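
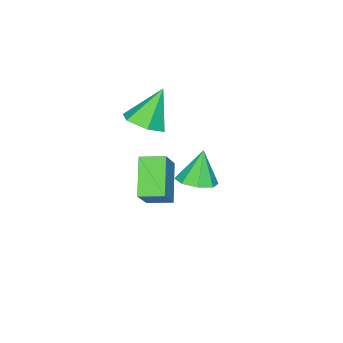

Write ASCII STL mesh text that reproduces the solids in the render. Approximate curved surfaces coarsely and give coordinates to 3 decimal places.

solid 
facet normal 0.323 0.001 -0.947
outer loop
vertex -0.314 3.328 0.511
vertex -1.171 3.491 0.219
vertex -0.456 4.016 0.463
endloop
endfacet
facet normal 0.678 0.190 0.710
outer loop
vertex -0.314 3.328 0.511
vertex -0.456 4.016 0.463
vertex -1.709 3.489 1.801
endloop
endfacet
facet normal 0.322 0.002 -0.947
outer loop
vertex -0.456 4.016 0.463
vertex -1.171 3.491 0.219
vertex -1.017 4.396 0.273
endloop
endfacet
facet normal 0.310 0.750 0.585
outer loop
vertex -0.456 4.016 0.463
vertex -1.017 4.396 0.273
vertex -1.709 3.489 1.801
endloop
endfacet
facet normal 0.322 0.002 -0.947
outer loop
vertex -1.017 4.396 0.273
vertex -1.171 3.491 0.219
vertex -1.669 4.246 0.051
endloop
endfacet
facet normal -0.326 0.870 0.369
outer loop
vertex -1.017 4.396 0.273
vertex -1.669 4.246 0.051
vertex -1.709 3.489 1.801
endloop
endfacet
facet normal 0.321 0.001 -0.947
outer loop
vertex -1.669 4.246 0.051
vertex -1.171 3.491 0.219
vertex -2.029 3.654 -0.072
endloop
endfacet
facet normal -0.856 0.481 0.189
outer loop
vertex -1.669 4.246 0.051
vertex -2.029 3.654 -0.072
vertex -1.709 3.489 1.801
endloop
endfacet
facet normal 0.321 0.000 -0.947
outer loop
vertex -2.029 3.654 -0.072
vertex -1.171 3.491 0.219
vertex -1.887 2.966 -0.024
endloop
endfacet
facet normal -0.970 -0.190 0.149
outer loop
vertex -2.029 3.654 -0.072
vertex -1.887 2.966 -0.024
vertex -1.709 3.489 1.801
endloop
endfacet
facet normal 0.321 0.000 -0.947
outer loop
vertex -1.887 2.966 -0.024
vertex -1.171 3.491 0.219
vertex -1.326 2.585 0.166
endloop
endfacet
facet normal -0.602 -0.750 0.274
outer loop
vertex -1.887 2.966 -0.024
vertex -1.326 2.585 0.166
vertex -1.709 3.489 1.801
endloop
endfacet
facet normal 0.322 0.000 -0.947
outer loop
vertex -1.326 2.585 0.166
vertex -1.171 3.491 0.219
vertex -0.674 2.735 0.388
endloop
endfacet
facet normal 0.034 -0.871 0.490
outer loop
vertex -1.326 2.585 0.166
vertex -0.674 2.735 0.388
vertex -1.709 3.489 1.801
endloop
endfacet
facet normal 0.323 0.000 -0.947
outer loop
vertex -0.674 2.735 0.388
vertex -1.171 3.491 0.219
vertex -0.314 3.328 0.511
endloop
endfacet
facet normal 0.564 -0.482 0.670
outer loop
vertex -0.674 2.735 0.388
vertex -0.314 3.328 0.511
vertex -1.709 3.489 1.801
endloop
endfacet
facet normal -0.625 -0.381 0.681
outer loop
vertex -3.653 -1.064 -1.475
vertex -4.15 0.039 -1.314
vertex -4.885 -1.426 -2.807
endloop
endfacet
facet normal 0.408 -0.904 -0.132
outer loop
vertex -3.53 -0.599 -4.286
vertex -3.653 -1.064 -1.475
vertex -4.885 -1.426 -2.807
endloop
endfacet
facet normal -0.625 -0.381 0.681
outer loop
vertex -4.885 -1.426 -2.807
vertex -4.15 0.039 -1.314
vertex -5.382 -0.323 -2.646
endloop
endfacet
facet normal -0.666 -0.195 -0.720
outer loop
vertex -5.382 -0.323 -2.646
vertex -3.53 -0.599 -4.286
vertex -4.885 -1.426 -2.807
endloop
endfacet
facet normal 0.666 0.195 0.720
outer loop
vertex -3.653 -1.064 -1.475
vertex -2.795 0.866 -2.793
vertex -4.15 0.039 -1.314
endloop
endfacet
facet normal 0.408 -0.904 -0.132
outer loop
vertex -2.298 -0.237 -2.954
vertex -3.653 -1.064 -1.475
vertex -3.53 -0.599 -4.286
endloop
endfacet
facet normal 0.666 0.195 0.720
outer loop
vertex -2.298 -0.237 -2.954
vertex -2.795 0.866 -2.793
vertex -3.653 -1.064 -1.475
endloop
endfacet
facet normal -0.408 0.904 0.132
outer loop
vertex -4.15 0.039 -1.314
vertex -2.795 0.866 -2.793
vertex -5.382 -0.323 -2.646
endloop
endfacet
facet normal -0.666 -0.195 -0.720
outer loop
vertex -4.027 0.504 -4.125
vertex -3.53 -0.599 -4.286
vertex -5.382 -0.323 -2.646
endloop
endfacet
facet normal -0.408 0.904 0.132
outer loop
vertex -5.382 -0.323 -2.646
vertex -2.795 0.866 -2.793
vertex -4.027 0.504 -4.125
endloop
endfacet
facet normal 0.625 0.381 -0.681
outer loop
vertex -4.027 0.504 -4.125
vertex -2.298 -0.237 -2.954
vertex -3.53 -0.599 -4.286
endloop
endfacet
facet normal 0.625 0.381 -0.681
outer loop
vertex -2.795 0.866 -2.793
vertex -2.298 -0.237 -2.954
vertex -4.027 0.504 -4.125
endloop
endfacet
facet normal 0.471 -0.179 -0.864
outer loop
vertex -2.509 -0.893 1.599
vertex -3.354 -0.586 1.075
vertex -2.62 0.106 1.331
endloop
endfacet
facet normal 0.616 0.267 0.741
outer loop
vertex -2.509 -0.893 1.599
vertex -2.62 0.106 1.331
vertex -4.326 -0.214 2.865
endloop
endfacet
facet normal 0.470 -0.179 -0.864
outer loop
vertex -2.62 0.106 1.331
vertex -3.354 -0.586 1.075
vertex -3.465 0.413 0.808
endloop
endfacet
facet normal 0.129 0.932 0.338
outer loop
vertex -2.62 0.106 1.331
vertex -3.465 0.413 0.808
vertex -4.326 -0.214 2.865
endloop
endfacet
facet normal 0.470 -0.179 -0.864
outer loop
vertex -3.465 0.413 0.808
vertex -3.354 -0.586 1.075
vertex -4.198 -0.278 0.552
endloop
endfacet
facet normal -0.674 0.736 -0.058
outer loop
vertex -3.465 0.413 0.808
vertex -4.198 -0.278 0.552
vertex -4.326 -0.214 2.865
endloop
endfacet
facet normal 0.470 -0.180 -0.864
outer loop
vertex -4.198 -0.278 0.552
vertex -3.354 -0.586 1.075
vertex -4.087 -1.277 0.82
endloop
endfacet
facet normal -0.991 -0.124 -0.051
outer loop
vertex -4.198 -0.278 0.552
vertex -4.087 -1.277 0.82
vertex -4.326 -0.214 2.865
endloop
endfacet
facet normal 0.470 -0.180 -0.864
outer loop
vertex -4.087 -1.277 0.82
vertex -3.354 -0.586 1.075
vertex -3.243 -1.585 1.343
endloop
endfacet
facet normal -0.505 -0.789 0.351
outer loop
vertex -4.087 -1.277 0.82
vertex -3.243 -1.585 1.343
vertex -4.326 -0.214 2.865
endloop
endfacet
facet normal 0.471 -0.179 -0.864
outer loop
vertex -3.243 -1.585 1.343
vertex -3.354 -0.586 1.075
vertex -2.509 -0.893 1.599
endloop
endfacet
facet normal 0.299 -0.593 0.747
outer loop
vertex -3.243 -1.585 1.343
vertex -2.509 -0.893 1.599
vertex -4.326 -0.214 2.865
endloop
endfacet

endsolid


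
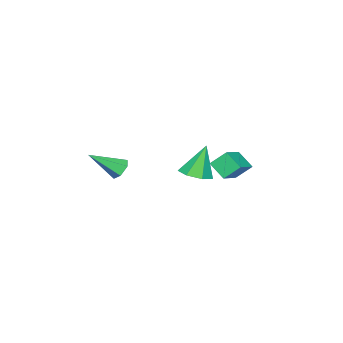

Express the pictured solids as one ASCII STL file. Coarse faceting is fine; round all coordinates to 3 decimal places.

solid 
facet normal -0.558 0.599 -0.575
outer loop
vertex 3.275 0.201 0.242
vertex 2.789 -0.153 0.345
vertex 2.91 0.316 0.716
endloop
endfacet
facet normal 0.711 0.573 0.408
outer loop
vertex 3.275 0.201 0.242
vertex 2.91 0.316 0.716
vertex 3.771 -1.207 1.355
endloop
endfacet
facet normal -0.559 0.598 -0.574
outer loop
vertex 2.91 0.316 0.716
vertex 2.789 -0.153 0.345
vertex 2.424 -0.038 0.82
endloop
endfacet
facet normal -0.060 0.357 0.932
outer loop
vertex 2.91 0.316 0.716
vertex 2.424 -0.038 0.82
vertex 3.771 -1.207 1.355
endloop
endfacet
facet normal -0.557 0.600 -0.574
outer loop
vertex 2.424 -0.038 0.82
vertex 2.789 -0.153 0.345
vertex 2.303 -0.506 0.448
endloop
endfacet
facet normal -0.612 -0.389 0.689
outer loop
vertex 2.424 -0.038 0.82
vertex 2.303 -0.506 0.448
vertex 3.771 -1.207 1.355
endloop
endfacet
facet normal -0.557 0.600 -0.574
outer loop
vertex 2.303 -0.506 0.448
vertex 2.789 -0.153 0.345
vertex 2.668 -0.621 -0.027
endloop
endfacet
facet normal -0.390 -0.917 -0.078
outer loop
vertex 2.303 -0.506 0.448
vertex 2.668 -0.621 -0.027
vertex 3.771 -1.207 1.355
endloop
endfacet
facet normal -0.558 0.600 -0.573
outer loop
vertex 2.668 -0.621 -0.027
vertex 2.789 -0.153 0.345
vertex 3.154 -0.267 -0.13
endloop
endfacet
facet normal 0.383 -0.701 -0.602
outer loop
vertex 2.668 -0.621 -0.027
vertex 3.154 -0.267 -0.13
vertex 3.771 -1.207 1.355
endloop
endfacet
facet normal -0.558 0.600 -0.573
outer loop
vertex 3.154 -0.267 -0.13
vertex 2.789 -0.153 0.345
vertex 3.275 0.201 0.242
endloop
endfacet
facet normal 0.932 0.044 -0.359
outer loop
vertex 3.154 -0.267 -0.13
vertex 3.275 0.201 0.242
vertex 3.771 -1.207 1.355
endloop
endfacet
facet normal -0.388 0.609 0.692
outer loop
vertex -2.511 2.02 -0.043
vertex -2.372 2.892 -0.732
vertex -3.908 1.786 -0.621
endloop
endfacet
facet normal -0.124 -0.778 0.616
outer loop
vertex -3.488 1.128 -1.368
vertex -2.511 2.02 -0.043
vertex -3.908 1.786 -0.621
endloop
endfacet
facet normal -0.388 0.609 0.692
outer loop
vertex -3.908 1.786 -0.621
vertex -2.372 2.892 -0.732
vertex -3.769 2.658 -1.31
endloop
endfacet
facet normal -0.913 -0.153 -0.378
outer loop
vertex -3.769 2.658 -1.31
vertex -3.488 1.128 -1.368
vertex -3.908 1.786 -0.621
endloop
endfacet
facet normal 0.913 0.153 0.378
outer loop
vertex -2.511 2.02 -0.043
vertex -1.952 2.234 -1.479
vertex -2.372 2.892 -0.732
endloop
endfacet
facet normal -0.124 -0.778 0.616
outer loop
vertex -2.091 1.362 -0.79
vertex -2.511 2.02 -0.043
vertex -3.488 1.128 -1.368
endloop
endfacet
facet normal 0.913 0.153 0.378
outer loop
vertex -2.091 1.362 -0.79
vertex -1.952 2.234 -1.479
vertex -2.511 2.02 -0.043
endloop
endfacet
facet normal 0.124 0.778 -0.616
outer loop
vertex -2.372 2.892 -0.732
vertex -1.952 2.234 -1.479
vertex -3.769 2.658 -1.31
endloop
endfacet
facet normal -0.913 -0.153 -0.378
outer loop
vertex -3.349 2.0 -2.057
vertex -3.488 1.128 -1.368
vertex -3.769 2.658 -1.31
endloop
endfacet
facet normal 0.124 0.778 -0.616
outer loop
vertex -3.769 2.658 -1.31
vertex -1.952 2.234 -1.479
vertex -3.349 2.0 -2.057
endloop
endfacet
facet normal 0.388 -0.609 -0.692
outer loop
vertex -3.349 2.0 -2.057
vertex -2.091 1.362 -0.79
vertex -3.488 1.128 -1.368
endloop
endfacet
facet normal 0.388 -0.609 -0.692
outer loop
vertex -1.952 2.234 -1.479
vertex -2.091 1.362 -0.79
vertex -3.349 2.0 -2.057
endloop
endfacet
facet normal 0.308 -0.120 -0.944
outer loop
vertex 0.999 2.18 -0.093
vertex 0.191 2.134 -0.351
vertex 0.685 2.822 -0.277
endloop
endfacet
facet normal 0.658 0.487 0.575
outer loop
vertex 0.999 2.18 -0.093
vertex 0.685 2.822 -0.277
vertex -0.351 2.346 1.311
endloop
endfacet
facet normal 0.308 -0.120 -0.944
outer loop
vertex 0.685 2.822 -0.277
vertex 0.191 2.134 -0.351
vertex -0.002 2.945 -0.517
endloop
endfacet
facet normal 0.057 0.945 0.321
outer loop
vertex 0.685 2.822 -0.277
vertex -0.002 2.945 -0.517
vertex -0.351 2.346 1.311
endloop
endfacet
facet normal 0.307 -0.120 -0.944
outer loop
vertex -0.002 2.945 -0.517
vertex 0.191 2.134 -0.351
vertex -0.543 2.458 -0.631
endloop
endfacet
facet normal -0.678 0.727 0.109
outer loop
vertex -0.002 2.945 -0.517
vertex -0.543 2.458 -0.631
vertex -0.351 2.346 1.311
endloop
endfacet
facet normal 0.307 -0.121 -0.944
outer loop
vertex -0.543 2.458 -0.631
vertex 0.191 2.134 -0.351
vertex -0.532 1.727 -0.534
endloop
endfacet
facet normal -0.995 -0.002 0.098
outer loop
vertex -0.543 2.458 -0.631
vertex -0.532 1.727 -0.534
vertex -0.351 2.346 1.311
endloop
endfacet
facet normal 0.307 -0.121 -0.944
outer loop
vertex -0.532 1.727 -0.534
vertex 0.191 2.134 -0.351
vertex 0.023 1.302 -0.299
endloop
endfacet
facet normal -0.657 -0.693 0.297
outer loop
vertex -0.532 1.727 -0.534
vertex 0.023 1.302 -0.299
vertex -0.351 2.346 1.311
endloop
endfacet
facet normal 0.307 -0.121 -0.944
outer loop
vertex 0.023 1.302 -0.299
vertex 0.191 2.134 -0.351
vertex 0.705 1.504 -0.103
endloop
endfacet
facet normal 0.085 -0.827 0.556
outer loop
vertex 0.023 1.302 -0.299
vertex 0.705 1.504 -0.103
vertex -0.351 2.346 1.311
endloop
endfacet
facet normal 0.308 -0.120 -0.944
outer loop
vertex 0.705 1.504 -0.103
vertex 0.191 2.134 -0.351
vertex 0.999 2.18 -0.093
endloop
endfacet
facet normal 0.669 -0.301 0.679
outer loop
vertex 0.705 1.504 -0.103
vertex 0.999 2.18 -0.093
vertex -0.351 2.346 1.311
endloop
endfacet

endsolid


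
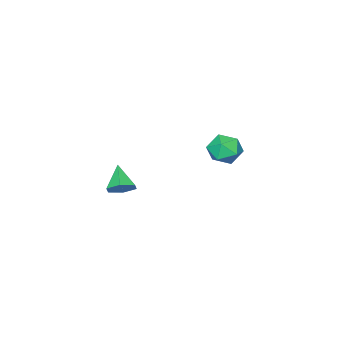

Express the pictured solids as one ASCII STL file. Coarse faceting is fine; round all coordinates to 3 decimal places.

solid 
facet normal 0.467 0.605 -0.644
outer loop
vertex 4.076 -1.424 3.215
vertex 3.624 -1.746 2.585
vertex 3.339 -1.077 3.007
endloop
endfacet
facet normal -0.088 0.369 0.925
outer loop
vertex 4.076 -1.424 3.215
vertex 3.339 -1.077 3.007
vertex 2.876 -2.714 3.615
endloop
endfacet
facet normal 0.468 0.605 -0.644
outer loop
vertex 3.339 -1.077 3.007
vertex 3.624 -1.746 2.585
vertex 2.887 -1.399 2.376
endloop
endfacet
facet normal -0.832 0.384 0.400
outer loop
vertex 3.339 -1.077 3.007
vertex 2.887 -1.399 2.376
vertex 2.876 -2.714 3.615
endloop
endfacet
facet normal 0.468 0.605 -0.644
outer loop
vertex 2.887 -1.399 2.376
vertex 3.624 -1.746 2.585
vertex 3.172 -2.068 1.954
endloop
endfacet
facet normal -0.937 -0.236 -0.259
outer loop
vertex 2.887 -1.399 2.376
vertex 3.172 -2.068 1.954
vertex 2.876 -2.714 3.615
endloop
endfacet
facet normal 0.468 0.606 -0.644
outer loop
vertex 3.172 -2.068 1.954
vertex 3.624 -1.746 2.585
vertex 3.908 -2.414 2.163
endloop
endfacet
facet normal -0.298 -0.871 -0.392
outer loop
vertex 3.172 -2.068 1.954
vertex 3.908 -2.414 2.163
vertex 2.876 -2.714 3.615
endloop
endfacet
facet normal 0.467 0.606 -0.644
outer loop
vertex 3.908 -2.414 2.163
vertex 3.624 -1.746 2.585
vertex 4.36 -2.092 2.793
endloop
endfacet
facet normal 0.445 -0.886 0.133
outer loop
vertex 3.908 -2.414 2.163
vertex 4.36 -2.092 2.793
vertex 2.876 -2.714 3.615
endloop
endfacet
facet normal 0.467 0.606 -0.644
outer loop
vertex 4.36 -2.092 2.793
vertex 3.624 -1.746 2.585
vertex 4.076 -1.424 3.215
endloop
endfacet
facet normal 0.550 -0.266 0.792
outer loop
vertex 4.36 -2.092 2.793
vertex 4.076 -1.424 3.215
vertex 2.876 -2.714 3.615
endloop
endfacet
facet normal 0.160 0.717 0.679
outer loop
vertex -3.149 0.143 2.827
vertex -3.8 -0.371 3.523
vertex -2.74 -0.593 3.508
endloop
endfacet
facet normal 0.727 0.638 0.254
outer loop
vertex -3.149 0.143 2.827
vertex -2.74 -0.593 3.508
vertex -2.406 -0.564 2.478
endloop
endfacet
facet normal 0.515 0.748 -0.419
outer loop
vertex -3.149 0.143 2.827
vertex -2.406 -0.564 2.478
vertex -3.26 -0.324 1.856
endloop
endfacet
facet normal -0.183 0.894 -0.409
outer loop
vertex -3.149 0.143 2.827
vertex -3.26 -0.324 1.856
vertex -4.121 -0.205 2.502
endloop
endfacet
facet normal -0.403 0.875 0.269
outer loop
vertex -3.149 0.143 2.827
vertex -4.121 -0.205 2.502
vertex -3.8 -0.371 3.523
endloop
endfacet
facet normal 0.951 -0.038 0.307
outer loop
vertex -2.406 -0.564 2.478
vertex -2.74 -0.593 3.508
vertex -2.599 -1.515 2.958
endloop
endfacet
facet normal 0.033 0.090 0.995
outer loop
vertex -2.74 -0.593 3.508
vertex -3.8 -0.371 3.523
vertex -3.46 -1.396 3.604
endloop
endfacet
facet normal -0.878 0.346 0.332
outer loop
vertex -3.8 -0.371 3.523
vertex -4.121 -0.205 2.502
vertex -4.314 -1.156 2.982
endloop
endfacet
facet normal -0.522 0.377 -0.765
outer loop
vertex -4.121 -0.205 2.502
vertex -3.26 -0.324 1.856
vertex -3.98 -1.127 1.952
endloop
endfacet
facet normal 0.608 0.140 -0.781
outer loop
vertex -3.26 -0.324 1.856
vertex -2.406 -0.564 2.478
vertex -2.92 -1.349 1.937
endloop
endfacet
facet normal 0.183 -0.894 0.409
outer loop
vertex -3.571 -1.863 2.633
vertex -2.599 -1.515 2.958
vertex -3.46 -1.396 3.604
endloop
endfacet
facet normal -0.515 -0.748 0.419
outer loop
vertex -3.571 -1.863 2.633
vertex -3.46 -1.396 3.604
vertex -4.314 -1.156 2.982
endloop
endfacet
facet normal -0.727 -0.638 -0.254
outer loop
vertex -3.571 -1.863 2.633
vertex -4.314 -1.156 2.982
vertex -3.98 -1.127 1.952
endloop
endfacet
facet normal -0.160 -0.717 -0.679
outer loop
vertex -3.571 -1.863 2.633
vertex -3.98 -1.127 1.952
vertex -2.92 -1.349 1.937
endloop
endfacet
facet normal 0.403 -0.875 -0.269
outer loop
vertex -3.571 -1.863 2.633
vertex -2.92 -1.349 1.937
vertex -2.599 -1.515 2.958
endloop
endfacet
facet normal 0.522 -0.377 0.765
outer loop
vertex -3.46 -1.396 3.604
vertex -2.599 -1.515 2.958
vertex -2.74 -0.593 3.508
endloop
endfacet
facet normal -0.608 -0.140 0.781
outer loop
vertex -4.314 -1.156 2.982
vertex -3.46 -1.396 3.604
vertex -3.8 -0.371 3.523
endloop
endfacet
facet normal -0.951 0.038 -0.307
outer loop
vertex -3.98 -1.127 1.952
vertex -4.314 -1.156 2.982
vertex -4.121 -0.205 2.502
endloop
endfacet
facet normal -0.033 -0.090 -0.995
outer loop
vertex -2.92 -1.349 1.937
vertex -3.98 -1.127 1.952
vertex -3.26 -0.324 1.856
endloop
endfacet
facet normal 0.878 -0.346 -0.332
outer loop
vertex -2.599 -1.515 2.958
vertex -2.92 -1.349 1.937
vertex -2.406 -0.564 2.478
endloop
endfacet

endsolid


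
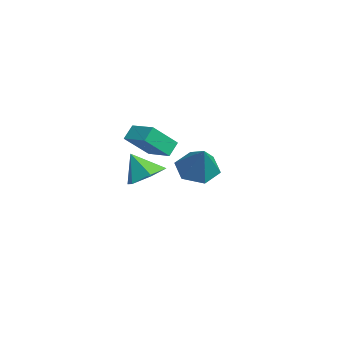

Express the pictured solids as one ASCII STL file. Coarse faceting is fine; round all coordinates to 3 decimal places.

solid 
facet normal -0.458 0.543 0.704
outer loop
vertex -1.745 -1.418 0.063
vertex -0.534 -0.747 0.333
vertex -2.144 -0.221 -1.12
endloop
endfacet
facet normal -0.859 -0.475 -0.191
outer loop
vertex -1.746 -0.693 -1.733
vertex -1.745 -1.418 0.063
vertex -2.144 -0.221 -1.12
endloop
endfacet
facet normal -0.458 0.543 0.704
outer loop
vertex -2.144 -0.221 -1.12
vertex -0.534 -0.747 0.333
vertex -0.934 0.45 -0.85
endloop
endfacet
facet normal -0.231 0.692 -0.683
outer loop
vertex -0.934 0.45 -0.85
vertex -1.746 -0.693 -1.733
vertex -2.144 -0.221 -1.12
endloop
endfacet
facet normal 0.231 -0.692 0.683
outer loop
vertex -1.745 -1.418 0.063
vertex -0.136 -1.219 -0.28
vertex -0.534 -0.747 0.333
endloop
endfacet
facet normal -0.858 -0.476 -0.192
outer loop
vertex -1.346 -1.89 -0.55
vertex -1.745 -1.418 0.063
vertex -1.746 -0.693 -1.733
endloop
endfacet
facet normal 0.231 -0.692 0.684
outer loop
vertex -1.346 -1.89 -0.55
vertex -0.136 -1.219 -0.28
vertex -1.745 -1.418 0.063
endloop
endfacet
facet normal 0.859 0.476 0.191
outer loop
vertex -0.534 -0.747 0.333
vertex -0.136 -1.219 -0.28
vertex -0.934 0.45 -0.85
endloop
endfacet
facet normal -0.231 0.692 -0.684
outer loop
vertex -0.535 -0.022 -1.463
vertex -1.746 -0.693 -1.733
vertex -0.934 0.45 -0.85
endloop
endfacet
facet normal 0.858 0.476 0.192
outer loop
vertex -0.934 0.45 -0.85
vertex -0.136 -1.219 -0.28
vertex -0.535 -0.022 -1.463
endloop
endfacet
facet normal 0.458 -0.543 -0.704
outer loop
vertex -0.535 -0.022 -1.463
vertex -1.346 -1.89 -0.55
vertex -1.746 -0.693 -1.733
endloop
endfacet
facet normal 0.458 -0.543 -0.704
outer loop
vertex -0.136 -1.219 -0.28
vertex -1.346 -1.89 -0.55
vertex -0.535 -0.022 -1.463
endloop
endfacet
facet normal 0.348 0.424 -0.836
outer loop
vertex 4.356 -1.875 -0.538
vertex 3.472 -1.885 -0.911
vertex 3.769 -1.127 -0.403
endloop
endfacet
facet normal 0.431 0.179 0.884
outer loop
vertex 4.356 -1.875 -0.538
vertex 3.769 -1.127 -0.403
vertex 2.988 -2.475 0.251
endloop
endfacet
facet normal 0.348 0.424 -0.836
outer loop
vertex 3.769 -1.127 -0.403
vertex 3.472 -1.885 -0.911
vertex 2.885 -1.138 -0.776
endloop
endfacet
facet normal -0.328 0.559 0.761
outer loop
vertex 3.769 -1.127 -0.403
vertex 2.885 -1.138 -0.776
vertex 2.988 -2.475 0.251
endloop
endfacet
facet normal 0.347 0.424 -0.836
outer loop
vertex 2.885 -1.138 -0.776
vertex 3.472 -1.885 -0.911
vertex 2.587 -1.896 -1.284
endloop
endfacet
facet normal -0.938 0.163 0.307
outer loop
vertex 2.885 -1.138 -0.776
vertex 2.587 -1.896 -1.284
vertex 2.988 -2.475 0.251
endloop
endfacet
facet normal 0.347 0.424 -0.837
outer loop
vertex 2.587 -1.896 -1.284
vertex 3.472 -1.885 -0.911
vertex 3.174 -2.644 -1.419
endloop
endfacet
facet normal -0.789 -0.614 -0.026
outer loop
vertex 2.587 -1.896 -1.284
vertex 3.174 -2.644 -1.419
vertex 2.988 -2.475 0.251
endloop
endfacet
facet normal 0.348 0.423 -0.837
outer loop
vertex 3.174 -2.644 -1.419
vertex 3.472 -1.885 -0.911
vertex 4.058 -2.633 -1.046
endloop
endfacet
facet normal -0.029 -0.995 0.097
outer loop
vertex 3.174 -2.644 -1.419
vertex 4.058 -2.633 -1.046
vertex 2.988 -2.475 0.251
endloop
endfacet
facet normal 0.348 0.424 -0.836
outer loop
vertex 4.058 -2.633 -1.046
vertex 3.472 -1.885 -0.911
vertex 4.356 -1.875 -0.538
endloop
endfacet
facet normal 0.581 -0.598 0.552
outer loop
vertex 4.058 -2.633 -1.046
vertex 4.356 -1.875 -0.538
vertex 2.988 -2.475 0.251
endloop
endfacet
facet normal -0.616 -0.005 -0.788
outer loop
vertex -1.212 1.759 -3.599
vertex -2.056 1.626 -2.938
vertex -1.728 2.621 -3.201
endloop
endfacet
facet normal 0.834 0.543 -0.095
outer loop
vertex -1.212 1.759 -3.599
vertex -1.728 2.621 -3.201
vertex -0.884 1.634 -1.442
endloop
endfacet
facet normal -0.617 -0.005 -0.787
outer loop
vertex -1.728 2.621 -3.201
vertex -2.056 1.626 -2.938
vertex -2.571 2.487 -2.539
endloop
endfacet
facet normal 0.183 0.892 0.413
outer loop
vertex -1.728 2.621 -3.201
vertex -2.571 2.487 -2.539
vertex -0.884 1.634 -1.442
endloop
endfacet
facet normal -0.617 -0.004 -0.787
outer loop
vertex -2.571 2.487 -2.539
vertex -2.056 1.626 -2.938
vertex -2.899 1.492 -2.277
endloop
endfacet
facet normal -0.380 0.351 0.856
outer loop
vertex -2.571 2.487 -2.539
vertex -2.899 1.492 -2.277
vertex -0.884 1.634 -1.442
endloop
endfacet
facet normal -0.617 -0.005 -0.787
outer loop
vertex -2.899 1.492 -2.277
vertex -2.056 1.626 -2.938
vertex -2.384 0.631 -2.675
endloop
endfacet
facet normal -0.290 -0.539 0.791
outer loop
vertex -2.899 1.492 -2.277
vertex -2.384 0.631 -2.675
vertex -0.884 1.634 -1.442
endloop
endfacet
facet normal -0.616 -0.005 -0.788
outer loop
vertex -2.384 0.631 -2.675
vertex -2.056 1.626 -2.938
vertex -1.54 0.764 -3.336
endloop
endfacet
facet normal 0.362 -0.888 0.283
outer loop
vertex -2.384 0.631 -2.675
vertex -1.54 0.764 -3.336
vertex -0.884 1.634 -1.442
endloop
endfacet
facet normal -0.616 -0.005 -0.788
outer loop
vertex -1.54 0.764 -3.336
vertex -2.056 1.626 -2.938
vertex -1.212 1.759 -3.599
endloop
endfacet
facet normal 0.924 -0.347 -0.161
outer loop
vertex -1.54 0.764 -3.336
vertex -1.212 1.759 -3.599
vertex -0.884 1.634 -1.442
endloop
endfacet

endsolid


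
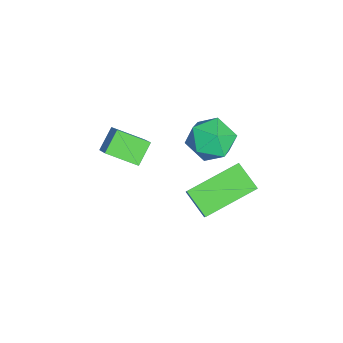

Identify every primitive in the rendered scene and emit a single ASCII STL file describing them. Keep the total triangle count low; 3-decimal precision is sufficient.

solid 
facet normal -0.690 0.333 0.642
outer loop
vertex -3.495 -3.125 2.788
vertex -3.448 -1.89 2.197
vertex -4.398 -3.47 1.996
endloop
endfacet
facet normal -0.034 -0.901 0.432
outer loop
vertex -3.652 -3.83 1.303
vertex -3.495 -3.125 2.788
vertex -4.398 -3.47 1.996
endloop
endfacet
facet normal -0.690 0.333 0.642
outer loop
vertex -4.398 -3.47 1.996
vertex -3.448 -1.89 2.197
vertex -4.351 -2.235 1.405
endloop
endfacet
facet normal -0.722 -0.276 -0.634
outer loop
vertex -4.351 -2.235 1.405
vertex -3.652 -3.83 1.303
vertex -4.398 -3.47 1.996
endloop
endfacet
facet normal 0.722 0.276 0.634
outer loop
vertex -3.495 -3.125 2.788
vertex -2.702 -2.25 1.504
vertex -3.448 -1.89 2.197
endloop
endfacet
facet normal -0.034 -0.901 0.432
outer loop
vertex -2.749 -3.485 2.095
vertex -3.495 -3.125 2.788
vertex -3.652 -3.83 1.303
endloop
endfacet
facet normal 0.722 0.276 0.634
outer loop
vertex -2.749 -3.485 2.095
vertex -2.702 -2.25 1.504
vertex -3.495 -3.125 2.788
endloop
endfacet
facet normal 0.034 0.901 -0.432
outer loop
vertex -3.448 -1.89 2.197
vertex -2.702 -2.25 1.504
vertex -4.351 -2.235 1.405
endloop
endfacet
facet normal -0.722 -0.276 -0.634
outer loop
vertex -3.605 -2.595 0.712
vertex -3.652 -3.83 1.303
vertex -4.351 -2.235 1.405
endloop
endfacet
facet normal 0.034 0.901 -0.432
outer loop
vertex -4.351 -2.235 1.405
vertex -2.702 -2.25 1.504
vertex -3.605 -2.595 0.712
endloop
endfacet
facet normal 0.690 -0.333 -0.642
outer loop
vertex -3.605 -2.595 0.712
vertex -2.749 -3.485 2.095
vertex -3.652 -3.83 1.303
endloop
endfacet
facet normal 0.690 -0.333 -0.642
outer loop
vertex -2.702 -2.25 1.504
vertex -2.749 -3.485 2.095
vertex -3.605 -2.595 0.712
endloop
endfacet
facet normal -0.505 0.798 0.330
outer loop
vertex -2.328 1.347 2.414
vertex -1.611 1.453 3.255
vertex -1.624 2.079 1.721
endloop
endfacet
facet normal -0.646 -0.095 -0.757
outer loop
vertex -0.529 0.347 1.005
vertex -2.328 1.347 2.414
vertex -1.624 2.079 1.721
endloop
endfacet
facet normal -0.504 0.798 0.330
outer loop
vertex -1.624 2.079 1.721
vertex -1.611 1.453 3.255
vertex -0.907 2.185 2.561
endloop
endfacet
facet normal 0.573 0.595 -0.564
outer loop
vertex -0.907 2.185 2.561
vertex -0.529 0.347 1.005
vertex -1.624 2.079 1.721
endloop
endfacet
facet normal -0.573 -0.595 0.563
outer loop
vertex -2.328 1.347 2.414
vertex -0.516 -0.279 2.539
vertex -1.611 1.453 3.255
endloop
endfacet
facet normal -0.646 -0.096 -0.757
outer loop
vertex -1.233 -0.385 1.699
vertex -2.328 1.347 2.414
vertex -0.529 0.347 1.005
endloop
endfacet
facet normal -0.573 -0.595 0.564
outer loop
vertex -1.233 -0.385 1.699
vertex -0.516 -0.279 2.539
vertex -2.328 1.347 2.414
endloop
endfacet
facet normal 0.646 0.096 0.757
outer loop
vertex -1.611 1.453 3.255
vertex -0.516 -0.279 2.539
vertex -0.907 2.185 2.561
endloop
endfacet
facet normal 0.573 0.595 -0.564
outer loop
vertex 0.188 0.453 1.846
vertex -0.529 0.347 1.005
vertex -0.907 2.185 2.561
endloop
endfacet
facet normal 0.646 0.096 0.757
outer loop
vertex -0.907 2.185 2.561
vertex -0.516 -0.279 2.539
vertex 0.188 0.453 1.846
endloop
endfacet
facet normal 0.505 -0.798 -0.330
outer loop
vertex 0.188 0.453 1.846
vertex -1.233 -0.385 1.699
vertex -0.529 0.347 1.005
endloop
endfacet
facet normal 0.505 -0.798 -0.330
outer loop
vertex -0.516 -0.279 2.539
vertex -1.233 -0.385 1.699
vertex 0.188 0.453 1.846
endloop
endfacet
facet normal -0.611 0.671 0.420
outer loop
vertex -3.228 1.272 3.195
vertex -4.043 0.763 2.823
vertex -3.666 0.524 3.752
endloop
endfacet
facet normal -0.010 0.601 0.799
outer loop
vertex -3.228 1.272 3.195
vertex -3.666 0.524 3.752
vertex -2.64 0.599 3.709
endloop
endfacet
facet normal 0.540 0.755 0.371
outer loop
vertex -3.228 1.272 3.195
vertex -2.64 0.599 3.709
vertex -2.382 0.884 2.753
endloop
endfacet
facet normal 0.280 0.921 -0.273
outer loop
vertex -3.228 1.272 3.195
vertex -2.382 0.884 2.753
vertex -3.249 0.985 2.205
endloop
endfacet
facet normal -0.432 0.869 -0.243
outer loop
vertex -3.228 1.272 3.195
vertex -3.249 0.985 2.205
vertex -4.043 0.763 2.823
endloop
endfacet
facet normal 0.048 -0.081 0.996
outer loop
vertex -2.64 0.599 3.709
vertex -3.666 0.524 3.752
vertex -3.091 -0.325 3.655
endloop
endfacet
facet normal -0.923 0.031 0.383
outer loop
vertex -3.666 0.524 3.752
vertex -4.043 0.763 2.823
vertex -3.958 -0.224 3.107
endloop
endfacet
facet normal -0.634 0.350 -0.689
outer loop
vertex -4.043 0.763 2.823
vertex -3.249 0.985 2.205
vertex -3.7 0.061 2.151
endloop
endfacet
facet normal 0.517 0.434 -0.738
outer loop
vertex -3.249 0.985 2.205
vertex -2.382 0.884 2.753
vertex -2.674 0.136 2.108
endloop
endfacet
facet normal 0.938 0.168 0.303
outer loop
vertex -2.382 0.884 2.753
vertex -2.64 0.599 3.709
vertex -2.297 -0.103 3.037
endloop
endfacet
facet normal -0.280 -0.921 0.273
outer loop
vertex -3.112 -0.612 2.665
vertex -3.091 -0.325 3.655
vertex -3.958 -0.224 3.107
endloop
endfacet
facet normal -0.540 -0.755 -0.371
outer loop
vertex -3.112 -0.612 2.665
vertex -3.958 -0.224 3.107
vertex -3.7 0.061 2.151
endloop
endfacet
facet normal 0.010 -0.601 -0.799
outer loop
vertex -3.112 -0.612 2.665
vertex -3.7 0.061 2.151
vertex -2.674 0.136 2.108
endloop
endfacet
facet normal 0.611 -0.671 -0.420
outer loop
vertex -3.112 -0.612 2.665
vertex -2.674 0.136 2.108
vertex -2.297 -0.103 3.037
endloop
endfacet
facet normal 0.432 -0.869 0.243
outer loop
vertex -3.112 -0.612 2.665
vertex -2.297 -0.103 3.037
vertex -3.091 -0.325 3.655
endloop
endfacet
facet normal -0.517 -0.434 0.738
outer loop
vertex -3.958 -0.224 3.107
vertex -3.091 -0.325 3.655
vertex -3.666 0.524 3.752
endloop
endfacet
facet normal -0.938 -0.168 -0.303
outer loop
vertex -3.7 0.061 2.151
vertex -3.958 -0.224 3.107
vertex -4.043 0.763 2.823
endloop
endfacet
facet normal -0.048 0.081 -0.996
outer loop
vertex -2.674 0.136 2.108
vertex -3.7 0.061 2.151
vertex -3.249 0.985 2.205
endloop
endfacet
facet normal 0.923 -0.031 -0.383
outer loop
vertex -2.297 -0.103 3.037
vertex -2.674 0.136 2.108
vertex -2.382 0.884 2.753
endloop
endfacet
facet normal 0.634 -0.350 0.689
outer loop
vertex -3.091 -0.325 3.655
vertex -2.297 -0.103 3.037
vertex -2.64 0.599 3.709
endloop
endfacet

endsolid


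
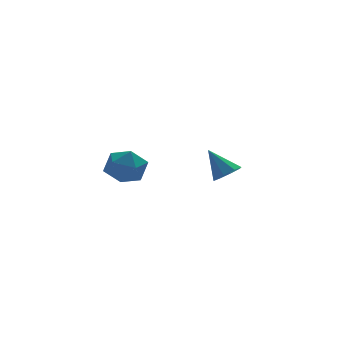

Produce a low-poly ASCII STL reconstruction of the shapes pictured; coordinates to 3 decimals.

solid 
facet normal 0.384 -0.514 -0.767
outer loop
vertex 4.794 1.262 -2.241
vertex 4.249 1.046 -2.369
vertex 4.564 1.529 -2.535
endloop
endfacet
facet normal 0.563 0.781 0.269
outer loop
vertex 4.794 1.262 -2.241
vertex 4.564 1.529 -2.535
vertex 3.751 1.714 -1.371
endloop
endfacet
facet normal 0.384 -0.514 -0.767
outer loop
vertex 4.564 1.529 -2.535
vertex 4.249 1.046 -2.369
vertex 4.149 1.513 -2.732
endloop
endfacet
facet normal 0.027 0.990 -0.138
outer loop
vertex 4.564 1.529 -2.535
vertex 4.149 1.513 -2.732
vertex 3.751 1.714 -1.371
endloop
endfacet
facet normal 0.384 -0.514 -0.767
outer loop
vertex 4.149 1.513 -2.732
vertex 4.249 1.046 -2.369
vertex 3.793 1.223 -2.716
endloop
endfacet
facet normal -0.613 0.736 -0.288
outer loop
vertex 4.149 1.513 -2.732
vertex 3.793 1.223 -2.716
vertex 3.751 1.714 -1.371
endloop
endfacet
facet normal 0.384 -0.515 -0.767
outer loop
vertex 3.793 1.223 -2.716
vertex 4.249 1.046 -2.369
vertex 3.704 0.829 -2.496
endloop
endfacet
facet normal -0.981 0.170 -0.093
outer loop
vertex 3.793 1.223 -2.716
vertex 3.704 0.829 -2.496
vertex 3.751 1.714 -1.371
endloop
endfacet
facet normal 0.384 -0.515 -0.767
outer loop
vertex 3.704 0.829 -2.496
vertex 4.249 1.046 -2.369
vertex 3.935 0.563 -2.202
endloop
endfacet
facet normal -0.863 -0.379 0.335
outer loop
vertex 3.704 0.829 -2.496
vertex 3.935 0.563 -2.202
vertex 3.751 1.714 -1.371
endloop
endfacet
facet normal 0.384 -0.515 -0.767
outer loop
vertex 3.935 0.563 -2.202
vertex 4.249 1.046 -2.369
vertex 4.35 0.579 -2.005
endloop
endfacet
facet normal -0.329 -0.587 0.740
outer loop
vertex 3.935 0.563 -2.202
vertex 4.35 0.579 -2.005
vertex 3.751 1.714 -1.371
endloop
endfacet
facet normal 0.383 -0.515 -0.767
outer loop
vertex 4.35 0.579 -2.005
vertex 4.249 1.046 -2.369
vertex 4.706 0.869 -2.022
endloop
endfacet
facet normal 0.313 -0.332 0.890
outer loop
vertex 4.35 0.579 -2.005
vertex 4.706 0.869 -2.022
vertex 3.751 1.714 -1.371
endloop
endfacet
facet normal 0.384 -0.514 -0.767
outer loop
vertex 4.706 0.869 -2.022
vertex 4.249 1.046 -2.369
vertex 4.794 1.262 -2.241
endloop
endfacet
facet normal 0.681 0.234 0.694
outer loop
vertex 4.706 0.869 -2.022
vertex 4.794 1.262 -2.241
vertex 3.751 1.714 -1.371
endloop
endfacet
facet normal -0.919 -0.385 -0.090
outer loop
vertex -0.945 -1.236 -0.763
vertex -0.625 -1.954 -0.958
vertex -0.776 -1.775 -0.183
endloop
endfacet
facet normal -0.908 0.140 0.395
outer loop
vertex -0.945 -1.236 -0.763
vertex -0.776 -1.775 -0.183
vertex -0.606 -0.992 -0.07
endloop
endfacet
facet normal -0.676 0.734 0.072
outer loop
vertex -0.945 -1.236 -0.763
vertex -0.606 -0.992 -0.07
vertex -0.35 -0.687 -0.775
endloop
endfacet
facet normal -0.543 0.576 -0.611
outer loop
vertex -0.945 -1.236 -0.763
vertex -0.35 -0.687 -0.775
vertex -0.362 -1.281 -1.324
endloop
endfacet
facet normal -0.693 -0.116 -0.711
outer loop
vertex -0.945 -1.236 -0.763
vertex -0.362 -1.281 -1.324
vertex -0.625 -1.954 -0.958
endloop
endfacet
facet normal -0.436 -0.035 0.899
outer loop
vertex -0.606 -0.992 -0.07
vertex -0.776 -1.775 -0.183
vertex -0.078 -1.559 0.164
endloop
endfacet
facet normal -0.453 -0.884 0.116
outer loop
vertex -0.776 -1.775 -0.183
vertex -0.625 -1.954 -0.958
vertex -0.09 -2.153 -0.385
endloop
endfacet
facet normal -0.088 -0.449 -0.889
outer loop
vertex -0.625 -1.954 -0.958
vertex -0.362 -1.281 -1.324
vertex 0.166 -1.848 -1.09
endloop
endfacet
facet normal 0.154 0.669 -0.727
outer loop
vertex -0.362 -1.281 -1.324
vertex -0.35 -0.687 -0.775
vertex 0.336 -1.065 -0.977
endloop
endfacet
facet normal -0.061 0.924 0.378
outer loop
vertex -0.35 -0.687 -0.775
vertex -0.606 -0.992 -0.07
vertex 0.185 -0.886 -0.202
endloop
endfacet
facet normal 0.543 -0.576 0.611
outer loop
vertex 0.505 -1.604 -0.397
vertex -0.078 -1.559 0.164
vertex -0.09 -2.153 -0.385
endloop
endfacet
facet normal 0.676 -0.734 -0.072
outer loop
vertex 0.505 -1.604 -0.397
vertex -0.09 -2.153 -0.385
vertex 0.166 -1.848 -1.09
endloop
endfacet
facet normal 0.908 -0.140 -0.395
outer loop
vertex 0.505 -1.604 -0.397
vertex 0.166 -1.848 -1.09
vertex 0.336 -1.065 -0.977
endloop
endfacet
facet normal 0.919 0.385 0.090
outer loop
vertex 0.505 -1.604 -0.397
vertex 0.336 -1.065 -0.977
vertex 0.185 -0.886 -0.202
endloop
endfacet
facet normal 0.693 0.116 0.711
outer loop
vertex 0.505 -1.604 -0.397
vertex 0.185 -0.886 -0.202
vertex -0.078 -1.559 0.164
endloop
endfacet
facet normal -0.154 -0.669 0.727
outer loop
vertex -0.09 -2.153 -0.385
vertex -0.078 -1.559 0.164
vertex -0.776 -1.775 -0.183
endloop
endfacet
facet normal 0.061 -0.924 -0.378
outer loop
vertex 0.166 -1.848 -1.09
vertex -0.09 -2.153 -0.385
vertex -0.625 -1.954 -0.958
endloop
endfacet
facet normal 0.436 0.035 -0.899
outer loop
vertex 0.336 -1.065 -0.977
vertex 0.166 -1.848 -1.09
vertex -0.362 -1.281 -1.324
endloop
endfacet
facet normal 0.453 0.884 -0.116
outer loop
vertex 0.185 -0.886 -0.202
vertex 0.336 -1.065 -0.977
vertex -0.35 -0.687 -0.775
endloop
endfacet
facet normal 0.088 0.449 0.889
outer loop
vertex -0.078 -1.559 0.164
vertex 0.185 -0.886 -0.202
vertex -0.606 -0.992 -0.07
endloop
endfacet

endsolid


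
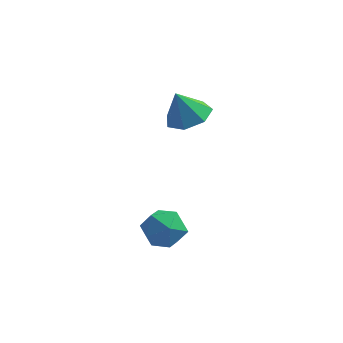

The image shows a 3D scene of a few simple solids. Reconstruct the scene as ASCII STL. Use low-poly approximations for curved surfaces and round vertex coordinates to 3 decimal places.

solid 
facet normal -0.800 0.319 0.508
outer loop
vertex 0.744 -1.996 -1.882
vertex 1.271 -2.204 -0.922
vertex 1.364 -1.203 -1.403
endloop
endfacet
facet normal -0.746 0.655 -0.119
outer loop
vertex 0.744 -1.996 -1.882
vertex 1.364 -1.203 -1.403
vertex 1.407 -1.355 -2.506
endloop
endfacet
facet normal -0.755 0.162 -0.635
outer loop
vertex 0.744 -1.996 -1.882
vertex 1.407 -1.355 -2.506
vertex 1.341 -2.449 -2.707
endloop
endfacet
facet normal -0.815 -0.478 -0.327
outer loop
vertex 0.744 -1.996 -1.882
vertex 1.341 -2.449 -2.707
vertex 1.256 -2.974 -1.728
endloop
endfacet
facet normal -0.843 -0.381 0.380
outer loop
vertex 0.744 -1.996 -1.882
vertex 1.256 -2.974 -1.728
vertex 1.271 -2.204 -0.922
endloop
endfacet
facet normal -0.113 0.984 -0.140
outer loop
vertex 1.407 -1.355 -2.506
vertex 1.364 -1.203 -1.403
vertex 2.344 -1.166 -1.932
endloop
endfacet
facet normal -0.201 0.439 0.876
outer loop
vertex 1.364 -1.203 -1.403
vertex 1.271 -2.204 -0.922
vertex 2.259 -1.691 -0.953
endloop
endfacet
facet normal -0.269 -0.694 0.668
outer loop
vertex 1.271 -2.204 -0.922
vertex 1.256 -2.974 -1.728
vertex 2.193 -2.785 -1.154
endloop
endfacet
facet normal -0.225 -0.851 -0.476
outer loop
vertex 1.256 -2.974 -1.728
vertex 1.341 -2.449 -2.707
vertex 2.236 -2.937 -2.257
endloop
endfacet
facet normal -0.127 0.187 -0.974
outer loop
vertex 1.341 -2.449 -2.707
vertex 1.407 -1.355 -2.506
vertex 2.329 -1.936 -2.738
endloop
endfacet
facet normal 0.815 0.478 0.327
outer loop
vertex 2.856 -2.144 -1.778
vertex 2.344 -1.166 -1.932
vertex 2.259 -1.691 -0.953
endloop
endfacet
facet normal 0.755 -0.162 0.635
outer loop
vertex 2.856 -2.144 -1.778
vertex 2.259 -1.691 -0.953
vertex 2.193 -2.785 -1.154
endloop
endfacet
facet normal 0.746 -0.655 0.119
outer loop
vertex 2.856 -2.144 -1.778
vertex 2.193 -2.785 -1.154
vertex 2.236 -2.937 -2.257
endloop
endfacet
facet normal 0.800 -0.319 -0.508
outer loop
vertex 2.856 -2.144 -1.778
vertex 2.236 -2.937 -2.257
vertex 2.329 -1.936 -2.738
endloop
endfacet
facet normal 0.843 0.381 -0.380
outer loop
vertex 2.856 -2.144 -1.778
vertex 2.329 -1.936 -2.738
vertex 2.344 -1.166 -1.932
endloop
endfacet
facet normal 0.225 0.851 0.476
outer loop
vertex 2.259 -1.691 -0.953
vertex 2.344 -1.166 -1.932
vertex 1.364 -1.203 -1.403
endloop
endfacet
facet normal 0.127 -0.187 0.974
outer loop
vertex 2.193 -2.785 -1.154
vertex 2.259 -1.691 -0.953
vertex 1.271 -2.204 -0.922
endloop
endfacet
facet normal 0.113 -0.984 0.140
outer loop
vertex 2.236 -2.937 -2.257
vertex 2.193 -2.785 -1.154
vertex 1.256 -2.974 -1.728
endloop
endfacet
facet normal 0.201 -0.439 -0.876
outer loop
vertex 2.329 -1.936 -2.738
vertex 2.236 -2.937 -2.257
vertex 1.341 -2.449 -2.707
endloop
endfacet
facet normal 0.269 0.694 -0.668
outer loop
vertex 2.344 -1.166 -1.932
vertex 2.329 -1.936 -2.738
vertex 1.407 -1.355 -2.506
endloop
endfacet
facet normal 0.353 0.096 -0.931
outer loop
vertex 3.125 1.686 3.311
vertex 2.127 1.455 2.909
vertex 2.551 2.436 3.171
endloop
endfacet
facet normal 0.418 0.466 0.780
outer loop
vertex 3.125 1.686 3.311
vertex 2.551 2.436 3.171
vertex 1.573 1.305 4.371
endloop
endfacet
facet normal 0.353 0.096 -0.931
outer loop
vertex 2.551 2.436 3.171
vertex 2.127 1.455 2.909
vertex 1.658 2.448 2.834
endloop
endfacet
facet normal -0.207 0.791 0.576
outer loop
vertex 2.551 2.436 3.171
vertex 1.658 2.448 2.834
vertex 1.573 1.305 4.371
endloop
endfacet
facet normal 0.353 0.096 -0.931
outer loop
vertex 1.658 2.448 2.834
vertex 2.127 1.455 2.909
vertex 1.118 1.712 2.553
endloop
endfacet
facet normal -0.819 0.481 0.313
outer loop
vertex 1.658 2.448 2.834
vertex 1.118 1.712 2.553
vertex 1.573 1.305 4.371
endloop
endfacet
facet normal 0.353 0.096 -0.931
outer loop
vertex 1.118 1.712 2.553
vertex 2.127 1.455 2.909
vertex 1.338 0.783 2.541
endloop
endfacet
facet normal -0.955 -0.229 0.188
outer loop
vertex 1.118 1.712 2.553
vertex 1.338 0.783 2.541
vertex 1.573 1.305 4.371
endloop
endfacet
facet normal 0.353 0.096 -0.931
outer loop
vertex 1.338 0.783 2.541
vertex 2.127 1.455 2.909
vertex 2.152 0.36 2.806
endloop
endfacet
facet normal -0.515 -0.805 0.296
outer loop
vertex 1.338 0.783 2.541
vertex 2.152 0.36 2.806
vertex 1.573 1.305 4.371
endloop
endfacet
facet normal 0.353 0.096 -0.931
outer loop
vertex 2.152 0.36 2.806
vertex 2.127 1.455 2.909
vertex 2.947 0.762 3.149
endloop
endfacet
facet normal 0.172 -0.814 0.555
outer loop
vertex 2.152 0.36 2.806
vertex 2.947 0.762 3.149
vertex 1.573 1.305 4.371
endloop
endfacet
facet normal 0.353 0.095 -0.931
outer loop
vertex 2.947 0.762 3.149
vertex 2.127 1.455 2.909
vertex 3.125 1.686 3.311
endloop
endfacet
facet normal 0.587 -0.248 0.770
outer loop
vertex 2.947 0.762 3.149
vertex 3.125 1.686 3.311
vertex 1.573 1.305 4.371
endloop
endfacet

endsolid


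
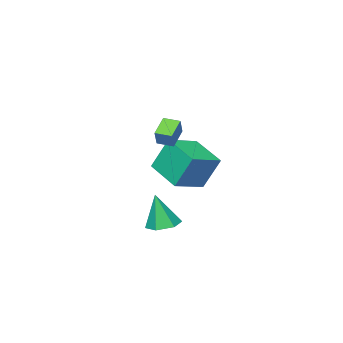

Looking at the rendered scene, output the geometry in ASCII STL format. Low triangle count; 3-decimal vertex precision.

solid 
facet normal -0.965 0.028 -0.262
outer loop
vertex -5.077 -2.641 -0.722
vertex -4.831 -0.708 -1.422
vertex -4.615 -3.341 -2.494
endloop
endfacet
facet normal -0.119 -0.934 0.338
outer loop
vertex -2.869 -3.392 -2.018
vertex -5.077 -2.641 -0.722
vertex -4.615 -3.341 -2.494
endloop
endfacet
facet normal -0.964 0.028 -0.263
outer loop
vertex -4.615 -3.341 -2.494
vertex -4.831 -0.708 -1.422
vertex -4.368 -1.409 -3.193
endloop
endfacet
facet normal 0.236 -0.357 -0.904
outer loop
vertex -4.368 -1.409 -3.193
vertex -2.869 -3.392 -2.018
vertex -4.615 -3.341 -2.494
endloop
endfacet
facet normal -0.236 0.357 0.904
outer loop
vertex -5.077 -2.641 -0.722
vertex -3.085 -0.759 -0.946
vertex -4.831 -0.708 -1.422
endloop
endfacet
facet normal -0.119 -0.933 0.338
outer loop
vertex -3.332 -2.691 -0.247
vertex -5.077 -2.641 -0.722
vertex -2.869 -3.392 -2.018
endloop
endfacet
facet normal -0.236 0.357 0.904
outer loop
vertex -3.332 -2.691 -0.247
vertex -3.085 -0.759 -0.946
vertex -5.077 -2.641 -0.722
endloop
endfacet
facet normal 0.119 0.933 -0.338
outer loop
vertex -4.831 -0.708 -1.422
vertex -3.085 -0.759 -0.946
vertex -4.368 -1.409 -3.193
endloop
endfacet
facet normal 0.236 -0.357 -0.904
outer loop
vertex -2.623 -1.459 -2.718
vertex -2.869 -3.392 -2.018
vertex -4.368 -1.409 -3.193
endloop
endfacet
facet normal 0.119 0.934 -0.338
outer loop
vertex -4.368 -1.409 -3.193
vertex -3.085 -0.759 -0.946
vertex -2.623 -1.459 -2.718
endloop
endfacet
facet normal 0.964 -0.027 0.263
outer loop
vertex -2.623 -1.459 -2.718
vertex -3.332 -2.691 -0.247
vertex -2.869 -3.392 -2.018
endloop
endfacet
facet normal 0.964 -0.028 0.263
outer loop
vertex -3.085 -0.759 -0.946
vertex -3.332 -2.691 -0.247
vertex -2.623 -1.459 -2.718
endloop
endfacet
facet normal -0.446 -0.361 -0.819
outer loop
vertex -0.565 0.209 1.8
vertex -0.949 0.904 1.703
vertex 0.281 0.589 1.172
endloop
endfacet
facet normal 0.481 -0.868 0.122
outer loop
vertex 0.709 0.936 1.957
vertex -0.565 0.209 1.8
vertex 0.281 0.589 1.172
endloop
endfacet
facet normal -0.446 -0.362 -0.819
outer loop
vertex 0.281 0.589 1.172
vertex -0.949 0.904 1.703
vertex -0.103 1.284 1.074
endloop
endfacet
facet normal 0.755 0.338 -0.561
outer loop
vertex -0.103 1.284 1.074
vertex 0.709 0.936 1.957
vertex 0.281 0.589 1.172
endloop
endfacet
facet normal -0.755 -0.339 0.561
outer loop
vertex -0.565 0.209 1.8
vertex -0.521 1.251 2.488
vertex -0.949 0.904 1.703
endloop
endfacet
facet normal 0.481 -0.868 0.122
outer loop
vertex -0.137 0.556 2.586
vertex -0.565 0.209 1.8
vertex 0.709 0.936 1.957
endloop
endfacet
facet normal -0.756 -0.338 0.561
outer loop
vertex -0.137 0.556 2.586
vertex -0.521 1.251 2.488
vertex -0.565 0.209 1.8
endloop
endfacet
facet normal -0.481 0.868 -0.122
outer loop
vertex -0.949 0.904 1.703
vertex -0.521 1.251 2.488
vertex -0.103 1.284 1.074
endloop
endfacet
facet normal 0.755 0.339 -0.561
outer loop
vertex 0.325 1.631 1.86
vertex 0.709 0.936 1.957
vertex -0.103 1.284 1.074
endloop
endfacet
facet normal -0.481 0.868 -0.122
outer loop
vertex -0.103 1.284 1.074
vertex -0.521 1.251 2.488
vertex 0.325 1.631 1.86
endloop
endfacet
facet normal 0.447 0.361 0.819
outer loop
vertex 0.325 1.631 1.86
vertex -0.137 0.556 2.586
vertex 0.709 0.936 1.957
endloop
endfacet
facet normal 0.446 0.362 0.819
outer loop
vertex -0.521 1.251 2.488
vertex -0.137 0.556 2.586
vertex 0.325 1.631 1.86
endloop
endfacet
facet normal -0.123 0.170 -0.978
outer loop
vertex -0.943 -0.886 -4.933
vertex -1.738 -1.238 -4.894
vertex -1.633 -0.385 -4.759
endloop
endfacet
facet normal 0.600 0.682 0.418
outer loop
vertex -0.943 -0.886 -4.933
vertex -1.633 -0.385 -4.759
vertex -1.502 -1.562 -3.026
endloop
endfacet
facet normal -0.124 0.170 -0.978
outer loop
vertex -1.633 -0.385 -4.759
vertex -1.738 -1.238 -4.894
vertex -2.428 -0.737 -4.719
endloop
endfacet
facet normal -0.315 0.774 0.549
outer loop
vertex -1.633 -0.385 -4.759
vertex -2.428 -0.737 -4.719
vertex -1.502 -1.562 -3.026
endloop
endfacet
facet normal -0.124 0.171 -0.977
outer loop
vertex -2.428 -0.737 -4.719
vertex -1.738 -1.238 -4.894
vertex -2.533 -1.59 -4.855
endloop
endfacet
facet normal -0.871 0.029 0.491
outer loop
vertex -2.428 -0.737 -4.719
vertex -2.533 -1.59 -4.855
vertex -1.502 -1.562 -3.026
endloop
endfacet
facet normal -0.123 0.170 -0.978
outer loop
vertex -2.533 -1.59 -4.855
vertex -1.738 -1.238 -4.894
vertex -1.843 -2.091 -5.029
endloop
endfacet
facet normal -0.510 -0.806 0.300
outer loop
vertex -2.533 -1.59 -4.855
vertex -1.843 -2.091 -5.029
vertex -1.502 -1.562 -3.026
endloop
endfacet
facet normal -0.123 0.170 -0.978
outer loop
vertex -1.843 -2.091 -5.029
vertex -1.738 -1.238 -4.894
vertex -1.048 -1.739 -5.068
endloop
endfacet
facet normal 0.406 -0.898 0.168
outer loop
vertex -1.843 -2.091 -5.029
vertex -1.048 -1.739 -5.068
vertex -1.502 -1.562 -3.026
endloop
endfacet
facet normal -0.123 0.170 -0.978
outer loop
vertex -1.048 -1.739 -5.068
vertex -1.738 -1.238 -4.894
vertex -0.943 -0.886 -4.933
endloop
endfacet
facet normal 0.962 -0.154 0.227
outer loop
vertex -1.048 -1.739 -5.068
vertex -0.943 -0.886 -4.933
vertex -1.502 -1.562 -3.026
endloop
endfacet

endsolid


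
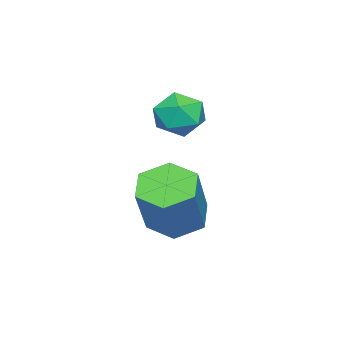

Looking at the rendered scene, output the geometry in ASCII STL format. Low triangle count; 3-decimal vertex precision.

solid 
facet normal 0.144 0.329 0.933
outer loop
vertex -0.853 -2.641 -0.637
vertex -0.787 -3.395 -0.381
vertex -0.138 -2.996 -0.622
endloop
endfacet
facet normal 0.388 0.801 0.455
outer loop
vertex -0.853 -2.641 -0.637
vertex -0.138 -2.996 -0.622
vertex -0.345 -2.541 -1.246
endloop
endfacet
facet normal -0.156 0.987 0.032
outer loop
vertex -0.853 -2.641 -0.637
vertex -0.345 -2.541 -1.246
vertex -1.122 -2.659 -1.389
endloop
endfacet
facet normal -0.735 0.632 0.248
outer loop
vertex -0.853 -2.641 -0.637
vertex -1.122 -2.659 -1.389
vertex -1.395 -3.186 -0.855
endloop
endfacet
facet normal -0.550 0.225 0.804
outer loop
vertex -0.853 -2.641 -0.637
vertex -1.395 -3.186 -0.855
vertex -0.787 -3.395 -0.381
endloop
endfacet
facet normal 0.879 0.473 0.053
outer loop
vertex -0.345 -2.541 -1.246
vertex -0.138 -2.996 -0.622
vertex 0.035 -3.234 -1.365
endloop
endfacet
facet normal 0.484 -0.289 0.826
outer loop
vertex -0.138 -2.996 -0.622
vertex -0.787 -3.395 -0.381
vertex -0.238 -3.761 -0.831
endloop
endfacet
facet normal -0.639 -0.457 0.619
outer loop
vertex -0.787 -3.395 -0.381
vertex -1.395 -3.186 -0.855
vertex -1.015 -3.879 -0.974
endloop
endfacet
facet normal -0.938 0.200 -0.282
outer loop
vertex -1.395 -3.186 -0.855
vertex -1.122 -2.659 -1.389
vertex -1.222 -3.424 -1.598
endloop
endfacet
facet normal -0.001 0.775 -0.632
outer loop
vertex -1.122 -2.659 -1.389
vertex -0.345 -2.541 -1.246
vertex -0.573 -3.025 -1.839
endloop
endfacet
facet normal 0.735 -0.632 -0.248
outer loop
vertex -0.507 -3.779 -1.583
vertex 0.035 -3.234 -1.365
vertex -0.238 -3.761 -0.831
endloop
endfacet
facet normal 0.156 -0.987 -0.032
outer loop
vertex -0.507 -3.779 -1.583
vertex -0.238 -3.761 -0.831
vertex -1.015 -3.879 -0.974
endloop
endfacet
facet normal -0.388 -0.801 -0.455
outer loop
vertex -0.507 -3.779 -1.583
vertex -1.015 -3.879 -0.974
vertex -1.222 -3.424 -1.598
endloop
endfacet
facet normal -0.144 -0.329 -0.933
outer loop
vertex -0.507 -3.779 -1.583
vertex -1.222 -3.424 -1.598
vertex -0.573 -3.025 -1.839
endloop
endfacet
facet normal 0.550 -0.225 -0.804
outer loop
vertex -0.507 -3.779 -1.583
vertex -0.573 -3.025 -1.839
vertex 0.035 -3.234 -1.365
endloop
endfacet
facet normal 0.938 -0.200 0.282
outer loop
vertex -0.238 -3.761 -0.831
vertex 0.035 -3.234 -1.365
vertex -0.138 -2.996 -0.622
endloop
endfacet
facet normal 0.001 -0.775 0.632
outer loop
vertex -1.015 -3.879 -0.974
vertex -0.238 -3.761 -0.831
vertex -0.787 -3.395 -0.381
endloop
endfacet
facet normal -0.879 -0.473 -0.053
outer loop
vertex -1.222 -3.424 -1.598
vertex -1.015 -3.879 -0.974
vertex -1.395 -3.186 -0.855
endloop
endfacet
facet normal -0.484 0.289 -0.826
outer loop
vertex -0.573 -3.025 -1.839
vertex -1.222 -3.424 -1.598
vertex -1.122 -2.659 -1.389
endloop
endfacet
facet normal 0.639 0.457 -0.619
outer loop
vertex 0.035 -3.234 -1.365
vertex -0.573 -3.025 -1.839
vertex -0.345 -2.541 -1.246
endloop
endfacet
facet normal -0.561 -0.088 -0.823
outer loop
vertex 1.798 -2.309 -4.403
vertex 1.126 -2.511 -3.923
vertex 1.282 -1.698 -4.116
endloop
endfacet
facet normal 0.562 0.689 -0.457
outer loop
vertex 1.798 -2.309 -4.403
vertex 1.282 -1.698 -4.116
vertex 2.825 -2.147 -2.897
endloop
endfacet
facet normal 0.562 0.689 -0.457
outer loop
vertex 2.825 -2.147 -2.897
vertex 1.282 -1.698 -4.116
vertex 2.309 -1.536 -2.61
endloop
endfacet
facet normal 0.562 0.088 0.823
outer loop
vertex 2.825 -2.147 -2.897
vertex 2.309 -1.536 -2.61
vertex 2.154 -2.349 -2.417
endloop
endfacet
facet normal -0.561 -0.088 -0.823
outer loop
vertex 1.282 -1.698 -4.116
vertex 1.126 -2.511 -3.923
vertex 0.61 -1.9 -3.636
endloop
endfacet
facet normal -0.246 0.967 0.063
outer loop
vertex 1.282 -1.698 -4.116
vertex 0.61 -1.9 -3.636
vertex 2.309 -1.536 -2.61
endloop
endfacet
facet normal -0.246 0.967 0.063
outer loop
vertex 2.309 -1.536 -2.61
vertex 0.61 -1.9 -3.636
vertex 1.637 -1.738 -2.13
endloop
endfacet
facet normal 0.561 0.088 0.823
outer loop
vertex 2.309 -1.536 -2.61
vertex 1.637 -1.738 -2.13
vertex 2.154 -2.349 -2.417
endloop
endfacet
facet normal -0.562 -0.088 -0.823
outer loop
vertex 0.61 -1.9 -3.636
vertex 1.126 -2.511 -3.923
vertex 0.455 -2.713 -3.443
endloop
endfacet
facet normal -0.807 0.278 0.521
outer loop
vertex 0.61 -1.9 -3.636
vertex 0.455 -2.713 -3.443
vertex 1.637 -1.738 -2.13
endloop
endfacet
facet normal -0.807 0.278 0.521
outer loop
vertex 1.637 -1.738 -2.13
vertex 0.455 -2.713 -3.443
vertex 1.482 -2.551 -1.937
endloop
endfacet
facet normal 0.561 0.088 0.823
outer loop
vertex 1.637 -1.738 -2.13
vertex 1.482 -2.551 -1.937
vertex 2.154 -2.349 -2.417
endloop
endfacet
facet normal -0.562 -0.088 -0.823
outer loop
vertex 0.455 -2.713 -3.443
vertex 1.126 -2.511 -3.923
vertex 0.971 -3.324 -3.73
endloop
endfacet
facet normal -0.562 -0.689 0.457
outer loop
vertex 0.455 -2.713 -3.443
vertex 0.971 -3.324 -3.73
vertex 1.482 -2.551 -1.937
endloop
endfacet
facet normal -0.562 -0.689 0.457
outer loop
vertex 1.482 -2.551 -1.937
vertex 0.971 -3.324 -3.73
vertex 1.998 -3.162 -2.224
endloop
endfacet
facet normal 0.561 0.088 0.823
outer loop
vertex 1.482 -2.551 -1.937
vertex 1.998 -3.162 -2.224
vertex 2.154 -2.349 -2.417
endloop
endfacet
facet normal -0.561 -0.088 -0.823
outer loop
vertex 0.971 -3.324 -3.73
vertex 1.126 -2.511 -3.923
vertex 1.643 -3.122 -4.21
endloop
endfacet
facet normal 0.246 -0.967 -0.063
outer loop
vertex 0.971 -3.324 -3.73
vertex 1.643 -3.122 -4.21
vertex 1.998 -3.162 -2.224
endloop
endfacet
facet normal 0.246 -0.967 -0.063
outer loop
vertex 1.998 -3.162 -2.224
vertex 1.643 -3.122 -4.21
vertex 2.67 -2.96 -2.704
endloop
endfacet
facet normal 0.561 0.088 0.823
outer loop
vertex 1.998 -3.162 -2.224
vertex 2.67 -2.96 -2.704
vertex 2.154 -2.349 -2.417
endloop
endfacet
facet normal -0.561 -0.088 -0.823
outer loop
vertex 1.643 -3.122 -4.21
vertex 1.126 -2.511 -3.923
vertex 1.798 -2.309 -4.403
endloop
endfacet
facet normal 0.807 -0.278 -0.521
outer loop
vertex 1.643 -3.122 -4.21
vertex 1.798 -2.309 -4.403
vertex 2.67 -2.96 -2.704
endloop
endfacet
facet normal 0.807 -0.278 -0.521
outer loop
vertex 2.67 -2.96 -2.704
vertex 1.798 -2.309 -4.403
vertex 2.825 -2.147 -2.897
endloop
endfacet
facet normal 0.562 0.088 0.823
outer loop
vertex 2.67 -2.96 -2.704
vertex 2.825 -2.147 -2.897
vertex 2.154 -2.349 -2.417
endloop
endfacet

endsolid


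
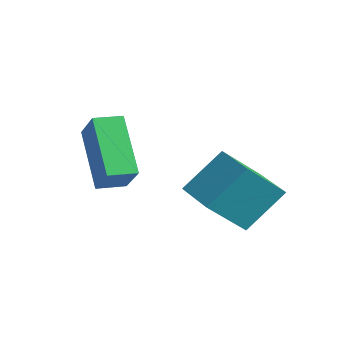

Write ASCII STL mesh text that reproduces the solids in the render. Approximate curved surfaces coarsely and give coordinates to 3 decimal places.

solid 
facet normal -0.677 0.156 0.719
outer loop
vertex 0.93 -2.204 3.932
vertex 1.079 -1.378 3.893
vertex 0.052 -2.086 3.079
endloop
endfacet
facet normal -0.177 -0.983 0.047
outer loop
vertex 1.421 -2.402 1.627
vertex 0.93 -2.204 3.932
vertex 0.052 -2.086 3.079
endloop
endfacet
facet normal -0.677 0.156 0.719
outer loop
vertex 0.052 -2.086 3.079
vertex 1.079 -1.378 3.893
vertex 0.201 -1.26 3.04
endloop
endfacet
facet normal -0.714 0.096 -0.694
outer loop
vertex 0.201 -1.26 3.04
vertex 1.421 -2.402 1.627
vertex 0.052 -2.086 3.079
endloop
endfacet
facet normal 0.714 -0.096 0.694
outer loop
vertex 0.93 -2.204 3.932
vertex 2.448 -1.694 2.441
vertex 1.079 -1.378 3.893
endloop
endfacet
facet normal -0.177 -0.983 0.047
outer loop
vertex 2.299 -2.52 2.48
vertex 0.93 -2.204 3.932
vertex 1.421 -2.402 1.627
endloop
endfacet
facet normal 0.714 -0.096 0.694
outer loop
vertex 2.299 -2.52 2.48
vertex 2.448 -1.694 2.441
vertex 0.93 -2.204 3.932
endloop
endfacet
facet normal 0.177 0.983 -0.047
outer loop
vertex 1.079 -1.378 3.893
vertex 2.448 -1.694 2.441
vertex 0.201 -1.26 3.04
endloop
endfacet
facet normal -0.714 0.096 -0.694
outer loop
vertex 1.57 -1.576 1.588
vertex 1.421 -2.402 1.627
vertex 0.201 -1.26 3.04
endloop
endfacet
facet normal 0.177 0.983 -0.047
outer loop
vertex 0.201 -1.26 3.04
vertex 2.448 -1.694 2.441
vertex 1.57 -1.576 1.588
endloop
endfacet
facet normal 0.677 -0.156 -0.719
outer loop
vertex 1.57 -1.576 1.588
vertex 2.299 -2.52 2.48
vertex 1.421 -2.402 1.627
endloop
endfacet
facet normal 0.677 -0.156 -0.719
outer loop
vertex 2.448 -1.694 2.441
vertex 2.299 -2.52 2.48
vertex 1.57 -1.576 1.588
endloop
endfacet
facet normal -0.996 0.064 0.059
outer loop
vertex 2.879 -0.676 1.82
vertex 3.017 0.415 2.968
vertex 2.888 0.491 0.711
endloop
endfacet
facet normal -0.087 -0.686 -0.722
outer loop
vertex 4.223 0.405 0.632
vertex 2.879 -0.676 1.82
vertex 2.888 0.491 0.711
endloop
endfacet
facet normal -0.996 0.064 0.059
outer loop
vertex 2.888 0.491 0.711
vertex 3.017 0.415 2.968
vertex 3.026 1.582 1.859
endloop
endfacet
facet normal 0.006 0.725 -0.689
outer loop
vertex 3.026 1.582 1.859
vertex 4.223 0.405 0.632
vertex 2.888 0.491 0.711
endloop
endfacet
facet normal -0.006 -0.725 0.689
outer loop
vertex 2.879 -0.676 1.82
vertex 4.352 0.329 2.889
vertex 3.017 0.415 2.968
endloop
endfacet
facet normal -0.087 -0.686 -0.722
outer loop
vertex 4.214 -0.762 1.741
vertex 2.879 -0.676 1.82
vertex 4.223 0.405 0.632
endloop
endfacet
facet normal -0.006 -0.725 0.689
outer loop
vertex 4.214 -0.762 1.741
vertex 4.352 0.329 2.889
vertex 2.879 -0.676 1.82
endloop
endfacet
facet normal 0.087 0.686 0.722
outer loop
vertex 3.017 0.415 2.968
vertex 4.352 0.329 2.889
vertex 3.026 1.582 1.859
endloop
endfacet
facet normal 0.006 0.725 -0.689
outer loop
vertex 4.361 1.496 1.78
vertex 4.223 0.405 0.632
vertex 3.026 1.582 1.859
endloop
endfacet
facet normal 0.087 0.686 0.722
outer loop
vertex 3.026 1.582 1.859
vertex 4.352 0.329 2.889
vertex 4.361 1.496 1.78
endloop
endfacet
facet normal 0.996 -0.064 -0.059
outer loop
vertex 4.361 1.496 1.78
vertex 4.214 -0.762 1.741
vertex 4.223 0.405 0.632
endloop
endfacet
facet normal 0.996 -0.064 -0.059
outer loop
vertex 4.352 0.329 2.889
vertex 4.214 -0.762 1.741
vertex 4.361 1.496 1.78
endloop
endfacet

endsolid


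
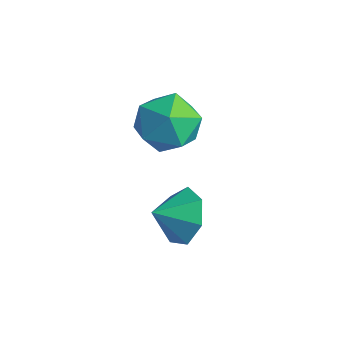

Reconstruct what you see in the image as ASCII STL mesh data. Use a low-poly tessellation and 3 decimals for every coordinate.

solid 
facet normal 0.238 0.833 -0.500
outer loop
vertex 1.277 1.494 -1.871
vertex 0.352 1.532 -2.247
vertex 0.699 1.94 -1.403
endloop
endfacet
facet normal 0.399 -0.366 0.841
outer loop
vertex 1.277 1.494 -1.871
vertex 0.699 1.94 -1.403
vertex 0.088 0.608 -1.693
endloop
endfacet
facet normal 0.238 0.833 -0.500
outer loop
vertex 0.699 1.94 -1.403
vertex 0.352 1.532 -2.247
vertex -0.141 2.079 -1.571
endloop
endfacet
facet normal -0.213 -0.114 0.970
outer loop
vertex 0.699 1.94 -1.403
vertex -0.141 2.079 -1.571
vertex 0.088 0.608 -1.693
endloop
endfacet
facet normal 0.238 0.833 -0.500
outer loop
vertex -0.141 2.079 -1.571
vertex 0.352 1.532 -2.247
vertex -0.61 1.806 -2.248
endloop
endfacet
facet normal -0.776 -0.171 0.607
outer loop
vertex -0.141 2.079 -1.571
vertex -0.61 1.806 -2.248
vertex 0.088 0.608 -1.693
endloop
endfacet
facet normal 0.238 0.833 -0.499
outer loop
vertex -0.61 1.806 -2.248
vertex 0.352 1.532 -2.247
vertex -0.354 1.327 -2.925
endloop
endfacet
facet normal -0.868 -0.496 0.022
outer loop
vertex -0.61 1.806 -2.248
vertex -0.354 1.327 -2.925
vertex 0.088 0.608 -1.693
endloop
endfacet
facet normal 0.237 0.833 -0.499
outer loop
vertex -0.354 1.327 -2.925
vertex 0.352 1.532 -2.247
vertex 0.433 1.003 -3.092
endloop
endfacet
facet normal -0.419 -0.842 -0.341
outer loop
vertex -0.354 1.327 -2.925
vertex 0.433 1.003 -3.092
vertex 0.088 0.608 -1.693
endloop
endfacet
facet normal 0.237 0.833 -0.499
outer loop
vertex 0.433 1.003 -3.092
vertex 0.352 1.532 -2.247
vertex 1.159 1.077 -2.623
endloop
endfacet
facet normal 0.233 -0.949 -0.211
outer loop
vertex 0.433 1.003 -3.092
vertex 1.159 1.077 -2.623
vertex 0.088 0.608 -1.693
endloop
endfacet
facet normal 0.237 0.833 -0.499
outer loop
vertex 1.159 1.077 -2.623
vertex 0.352 1.532 -2.247
vertex 1.277 1.494 -1.871
endloop
endfacet
facet normal 0.597 -0.738 0.315
outer loop
vertex 1.159 1.077 -2.623
vertex 1.277 1.494 -1.871
vertex 0.088 0.608 -1.693
endloop
endfacet
facet normal 0.115 0.848 0.517
outer loop
vertex -1.31 3.105 0.732
vertex -1.299 2.518 1.692
vertex -0.337 2.721 1.145
endloop
endfacet
facet normal 0.411 0.902 -0.130
outer loop
vertex -1.31 3.105 0.732
vertex -0.337 2.721 1.145
vertex -0.544 2.656 0.041
endloop
endfacet
facet normal -0.098 0.781 -0.616
outer loop
vertex -1.31 3.105 0.732
vertex -0.544 2.656 0.041
vertex -1.634 2.413 -0.094
endloop
endfacet
facet normal -0.708 0.653 -0.270
outer loop
vertex -1.31 3.105 0.732
vertex -1.634 2.413 -0.094
vertex -2.101 2.328 0.926
endloop
endfacet
facet normal -0.576 0.694 0.431
outer loop
vertex -1.31 3.105 0.732
vertex -2.101 2.328 0.926
vertex -1.299 2.518 1.692
endloop
endfacet
facet normal 0.902 0.388 -0.192
outer loop
vertex -0.544 2.656 0.041
vertex -0.337 2.721 1.145
vertex -0.059 1.792 0.574
endloop
endfacet
facet normal 0.423 0.300 0.855
outer loop
vertex -0.337 2.721 1.145
vertex -1.299 2.518 1.692
vertex -0.526 1.707 1.594
endloop
endfacet
facet normal -0.696 0.051 0.716
outer loop
vertex -1.299 2.518 1.692
vertex -2.101 2.328 0.926
vertex -1.616 1.464 1.459
endloop
endfacet
facet normal -0.909 -0.015 -0.417
outer loop
vertex -2.101 2.328 0.926
vertex -1.634 2.413 -0.094
vertex -1.823 1.399 0.355
endloop
endfacet
facet normal 0.078 0.193 -0.978
outer loop
vertex -1.634 2.413 -0.094
vertex -0.544 2.656 0.041
vertex -0.861 1.602 -0.192
endloop
endfacet
facet normal 0.708 -0.653 0.270
outer loop
vertex -0.85 1.015 0.768
vertex -0.059 1.792 0.574
vertex -0.526 1.707 1.594
endloop
endfacet
facet normal 0.098 -0.781 0.616
outer loop
vertex -0.85 1.015 0.768
vertex -0.526 1.707 1.594
vertex -1.616 1.464 1.459
endloop
endfacet
facet normal -0.411 -0.902 0.130
outer loop
vertex -0.85 1.015 0.768
vertex -1.616 1.464 1.459
vertex -1.823 1.399 0.355
endloop
endfacet
facet normal -0.115 -0.848 -0.517
outer loop
vertex -0.85 1.015 0.768
vertex -1.823 1.399 0.355
vertex -0.861 1.602 -0.192
endloop
endfacet
facet normal 0.576 -0.694 -0.431
outer loop
vertex -0.85 1.015 0.768
vertex -0.861 1.602 -0.192
vertex -0.059 1.792 0.574
endloop
endfacet
facet normal 0.909 0.015 0.417
outer loop
vertex -0.526 1.707 1.594
vertex -0.059 1.792 0.574
vertex -0.337 2.721 1.145
endloop
endfacet
facet normal -0.078 -0.193 0.978
outer loop
vertex -1.616 1.464 1.459
vertex -0.526 1.707 1.594
vertex -1.299 2.518 1.692
endloop
endfacet
facet normal -0.902 -0.388 0.192
outer loop
vertex -1.823 1.399 0.355
vertex -1.616 1.464 1.459
vertex -2.101 2.328 0.926
endloop
endfacet
facet normal -0.423 -0.300 -0.855
outer loop
vertex -0.861 1.602 -0.192
vertex -1.823 1.399 0.355
vertex -1.634 2.413 -0.094
endloop
endfacet
facet normal 0.696 -0.051 -0.716
outer loop
vertex -0.059 1.792 0.574
vertex -0.861 1.602 -0.192
vertex -0.544 2.656 0.041
endloop
endfacet

endsolid


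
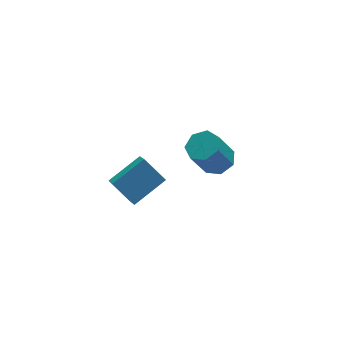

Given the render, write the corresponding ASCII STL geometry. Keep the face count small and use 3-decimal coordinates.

solid 
facet normal 0.454 0.097 -0.886
outer loop
vertex 2.026 0.062 -2.959
vertex 1.622 0.69 -3.097
vertex 2.299 0.627 -2.757
endloop
endfacet
facet normal 0.790 -0.506 0.348
outer loop
vertex 2.026 0.062 -2.959
vertex 2.299 0.627 -2.757
vertex 1.283 -0.099 -1.506
endloop
endfacet
facet normal 0.790 -0.504 0.349
outer loop
vertex 1.283 -0.099 -1.506
vertex 2.299 0.627 -2.757
vertex 1.555 0.467 -1.304
endloop
endfacet
facet normal -0.453 -0.099 0.886
outer loop
vertex 1.283 -0.099 -1.506
vertex 1.555 0.467 -1.304
vertex 0.878 0.53 -1.643
endloop
endfacet
facet normal 0.454 0.098 -0.886
outer loop
vertex 2.299 0.627 -2.757
vertex 1.622 0.69 -3.097
vertex 2.061 1.24 -2.811
endloop
endfacet
facet normal 0.815 0.357 0.457
outer loop
vertex 2.299 0.627 -2.757
vertex 2.061 1.24 -2.811
vertex 1.555 0.467 -1.304
endloop
endfacet
facet normal 0.816 0.356 0.456
outer loop
vertex 1.555 0.467 -1.304
vertex 2.061 1.24 -2.811
vertex 1.318 1.08 -1.358
endloop
endfacet
facet normal -0.453 -0.097 0.886
outer loop
vertex 1.555 0.467 -1.304
vertex 1.318 1.08 -1.358
vertex 0.878 0.53 -1.643
endloop
endfacet
facet normal 0.454 0.098 -0.886
outer loop
vertex 2.061 1.24 -2.811
vertex 1.622 0.69 -3.097
vertex 1.493 1.439 -3.08
endloop
endfacet
facet normal 0.228 0.948 0.221
outer loop
vertex 2.061 1.24 -2.811
vertex 1.493 1.439 -3.08
vertex 1.318 1.08 -1.358
endloop
endfacet
facet normal 0.228 0.948 0.221
outer loop
vertex 1.318 1.08 -1.358
vertex 1.493 1.439 -3.08
vertex 0.75 1.279 -1.627
endloop
endfacet
facet normal -0.453 -0.096 0.886
outer loop
vertex 1.318 1.08 -1.358
vertex 0.75 1.279 -1.627
vertex 0.878 0.53 -1.643
endloop
endfacet
facet normal 0.452 0.098 -0.887
outer loop
vertex 1.493 1.439 -3.08
vertex 1.622 0.69 -3.097
vertex 1.021 1.074 -3.361
endloop
endfacet
facet normal -0.532 0.827 -0.181
outer loop
vertex 1.493 1.439 -3.08
vertex 1.021 1.074 -3.361
vertex 0.75 1.279 -1.627
endloop
endfacet
facet normal -0.532 0.827 -0.181
outer loop
vertex 0.75 1.279 -1.627
vertex 1.021 1.074 -3.361
vertex 0.278 0.914 -1.908
endloop
endfacet
facet normal -0.453 -0.096 0.886
outer loop
vertex 0.75 1.279 -1.627
vertex 0.278 0.914 -1.908
vertex 0.878 0.53 -1.643
endloop
endfacet
facet normal 0.452 0.098 -0.887
outer loop
vertex 1.021 1.074 -3.361
vertex 1.622 0.69 -3.097
vertex 1.002 0.42 -3.443
endloop
endfacet
facet normal -0.891 0.082 -0.447
outer loop
vertex 1.021 1.074 -3.361
vertex 1.002 0.42 -3.443
vertex 0.278 0.914 -1.908
endloop
endfacet
facet normal -0.891 0.082 -0.447
outer loop
vertex 0.278 0.914 -1.908
vertex 1.002 0.42 -3.443
vertex 0.259 0.26 -1.99
endloop
endfacet
facet normal -0.454 -0.098 0.886
outer loop
vertex 0.278 0.914 -1.908
vertex 0.259 0.26 -1.99
vertex 0.878 0.53 -1.643
endloop
endfacet
facet normal 0.453 0.097 -0.886
outer loop
vertex 1.002 0.42 -3.443
vertex 1.622 0.69 -3.097
vertex 1.449 -0.031 -3.264
endloop
endfacet
facet normal -0.579 -0.723 -0.376
outer loop
vertex 1.002 0.42 -3.443
vertex 1.449 -0.031 -3.264
vertex 0.259 0.26 -1.99
endloop
endfacet
facet normal -0.579 -0.723 -0.376
outer loop
vertex 0.259 0.26 -1.99
vertex 1.449 -0.031 -3.264
vertex 0.706 -0.191 -1.811
endloop
endfacet
facet normal -0.454 -0.098 0.886
outer loop
vertex 0.259 0.26 -1.99
vertex 0.706 -0.191 -1.811
vertex 0.878 0.53 -1.643
endloop
endfacet
facet normal 0.453 0.097 -0.886
outer loop
vertex 1.449 -0.031 -3.264
vertex 1.622 0.69 -3.097
vertex 2.026 0.062 -2.959
endloop
endfacet
facet normal 0.170 -0.985 -0.021
outer loop
vertex 1.449 -0.031 -3.264
vertex 2.026 0.062 -2.959
vertex 0.706 -0.191 -1.811
endloop
endfacet
facet normal 0.169 -0.985 -0.023
outer loop
vertex 0.706 -0.191 -1.811
vertex 2.026 0.062 -2.959
vertex 1.283 -0.099 -1.506
endloop
endfacet
facet normal -0.453 -0.098 0.886
outer loop
vertex 0.706 -0.191 -1.811
vertex 1.283 -0.099 -1.506
vertex 0.878 0.53 -1.643
endloop
endfacet
facet normal -0.453 0.621 0.639
outer loop
vertex -2.723 -2.536 2.065
vertex -2.6 -1.739 1.377
vertex -4.084 -2.875 1.429
endloop
endfacet
facet normal -0.116 -0.752 0.649
outer loop
vertex -3.54 -3.621 0.663
vertex -2.723 -2.536 2.065
vertex -4.084 -2.875 1.429
endloop
endfacet
facet normal -0.453 0.621 0.639
outer loop
vertex -4.084 -2.875 1.429
vertex -2.6 -1.739 1.377
vertex -3.961 -2.078 0.741
endloop
endfacet
facet normal -0.884 -0.220 -0.413
outer loop
vertex -3.961 -2.078 0.741
vertex -3.54 -3.621 0.663
vertex -4.084 -2.875 1.429
endloop
endfacet
facet normal 0.884 0.220 0.413
outer loop
vertex -2.723 -2.536 2.065
vertex -2.056 -2.485 0.611
vertex -2.6 -1.739 1.377
endloop
endfacet
facet normal -0.116 -0.752 0.649
outer loop
vertex -2.179 -3.282 1.299
vertex -2.723 -2.536 2.065
vertex -3.54 -3.621 0.663
endloop
endfacet
facet normal 0.884 0.220 0.413
outer loop
vertex -2.179 -3.282 1.299
vertex -2.056 -2.485 0.611
vertex -2.723 -2.536 2.065
endloop
endfacet
facet normal 0.116 0.752 -0.649
outer loop
vertex -2.6 -1.739 1.377
vertex -2.056 -2.485 0.611
vertex -3.961 -2.078 0.741
endloop
endfacet
facet normal -0.884 -0.220 -0.413
outer loop
vertex -3.417 -2.824 -0.025
vertex -3.54 -3.621 0.663
vertex -3.961 -2.078 0.741
endloop
endfacet
facet normal 0.116 0.752 -0.649
outer loop
vertex -3.961 -2.078 0.741
vertex -2.056 -2.485 0.611
vertex -3.417 -2.824 -0.025
endloop
endfacet
facet normal 0.453 -0.621 -0.639
outer loop
vertex -3.417 -2.824 -0.025
vertex -2.179 -3.282 1.299
vertex -3.54 -3.621 0.663
endloop
endfacet
facet normal 0.453 -0.621 -0.639
outer loop
vertex -2.056 -2.485 0.611
vertex -2.179 -3.282 1.299
vertex -3.417 -2.824 -0.025
endloop
endfacet

endsolid


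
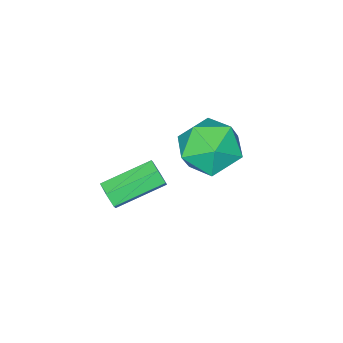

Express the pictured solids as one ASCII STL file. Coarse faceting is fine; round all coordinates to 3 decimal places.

solid 
facet normal 0.865 -0.374 -0.334
outer loop
vertex 2.922 1.581 -3.108
vertex 2.681 1.385 -3.513
vertex 2.876 1.856 -3.535
endloop
endfacet
facet normal 0.493 0.755 0.433
outer loop
vertex 2.922 1.581 -3.108
vertex 2.876 1.856 -3.535
vertex 1.46 2.211 -2.542
endloop
endfacet
facet normal 0.493 0.755 0.432
outer loop
vertex 1.46 2.211 -2.542
vertex 2.876 1.856 -3.535
vertex 1.413 2.486 -2.969
endloop
endfacet
facet normal -0.866 0.372 0.335
outer loop
vertex 1.46 2.211 -2.542
vertex 1.413 2.486 -2.969
vertex 1.219 2.015 -2.947
endloop
endfacet
facet normal 0.865 -0.374 -0.334
outer loop
vertex 2.876 1.856 -3.535
vertex 2.681 1.385 -3.513
vertex 2.635 1.66 -3.94
endloop
endfacet
facet normal 0.167 0.845 -0.508
outer loop
vertex 2.876 1.856 -3.535
vertex 2.635 1.66 -3.94
vertex 1.413 2.486 -2.969
endloop
endfacet
facet normal 0.167 0.845 -0.508
outer loop
vertex 1.413 2.486 -2.969
vertex 2.635 1.66 -3.94
vertex 1.172 2.29 -3.374
endloop
endfacet
facet normal -0.866 0.372 0.335
outer loop
vertex 1.413 2.486 -2.969
vertex 1.172 2.29 -3.374
vertex 1.219 2.015 -2.947
endloop
endfacet
facet normal 0.865 -0.374 -0.334
outer loop
vertex 2.635 1.66 -3.94
vertex 2.681 1.385 -3.513
vertex 2.44 1.189 -3.918
endloop
endfacet
facet normal -0.325 0.091 -0.941
outer loop
vertex 2.635 1.66 -3.94
vertex 2.44 1.189 -3.918
vertex 1.172 2.29 -3.374
endloop
endfacet
facet normal -0.326 0.090 -0.941
outer loop
vertex 1.172 2.29 -3.374
vertex 2.44 1.189 -3.918
vertex 0.978 1.819 -3.352
endloop
endfacet
facet normal -0.866 0.372 0.335
outer loop
vertex 1.172 2.29 -3.374
vertex 0.978 1.819 -3.352
vertex 1.219 2.015 -2.947
endloop
endfacet
facet normal 0.866 -0.372 -0.335
outer loop
vertex 2.44 1.189 -3.918
vertex 2.681 1.385 -3.513
vertex 2.487 0.914 -3.491
endloop
endfacet
facet normal -0.493 -0.755 -0.432
outer loop
vertex 2.44 1.189 -3.918
vertex 2.487 0.914 -3.491
vertex 0.978 1.819 -3.352
endloop
endfacet
facet normal -0.493 -0.755 -0.433
outer loop
vertex 0.978 1.819 -3.352
vertex 2.487 0.914 -3.491
vertex 1.024 1.544 -2.925
endloop
endfacet
facet normal -0.865 0.374 0.334
outer loop
vertex 0.978 1.819 -3.352
vertex 1.024 1.544 -2.925
vertex 1.219 2.015 -2.947
endloop
endfacet
facet normal 0.866 -0.372 -0.335
outer loop
vertex 2.487 0.914 -3.491
vertex 2.681 1.385 -3.513
vertex 2.728 1.11 -3.086
endloop
endfacet
facet normal -0.167 -0.845 0.508
outer loop
vertex 2.487 0.914 -3.491
vertex 2.728 1.11 -3.086
vertex 1.024 1.544 -2.925
endloop
endfacet
facet normal -0.167 -0.845 0.508
outer loop
vertex 1.024 1.544 -2.925
vertex 2.728 1.11 -3.086
vertex 1.265 1.74 -2.52
endloop
endfacet
facet normal -0.865 0.374 0.334
outer loop
vertex 1.024 1.544 -2.925
vertex 1.265 1.74 -2.52
vertex 1.219 2.015 -2.947
endloop
endfacet
facet normal 0.866 -0.372 -0.335
outer loop
vertex 2.728 1.11 -3.086
vertex 2.681 1.385 -3.513
vertex 2.922 1.581 -3.108
endloop
endfacet
facet normal 0.325 -0.090 0.941
outer loop
vertex 2.728 1.11 -3.086
vertex 2.922 1.581 -3.108
vertex 1.265 1.74 -2.52
endloop
endfacet
facet normal 0.325 -0.091 0.941
outer loop
vertex 1.265 1.74 -2.52
vertex 2.922 1.581 -3.108
vertex 1.46 2.211 -2.542
endloop
endfacet
facet normal -0.865 0.374 0.334
outer loop
vertex 1.265 1.74 -2.52
vertex 1.46 2.211 -2.542
vertex 1.219 2.015 -2.947
endloop
endfacet
facet normal -0.762 0.580 0.287
outer loop
vertex -1.329 2.938 -3.332
vertex -2.036 2.054 -3.422
vertex -1.508 2.261 -2.438
endloop
endfacet
facet normal -0.150 0.802 0.578
outer loop
vertex -1.329 2.938 -3.332
vertex -1.508 2.261 -2.438
vertex -0.459 2.626 -2.673
endloop
endfacet
facet normal 0.304 0.951 0.049
outer loop
vertex -1.329 2.938 -3.332
vertex -0.459 2.626 -2.673
vertex -0.338 2.645 -3.802
endloop
endfacet
facet normal -0.028 0.821 -0.570
outer loop
vertex -1.329 2.938 -3.332
vertex -0.338 2.645 -3.802
vertex -1.313 2.291 -4.265
endloop
endfacet
facet normal -0.686 0.592 -0.422
outer loop
vertex -1.329 2.938 -3.332
vertex -1.313 2.291 -4.265
vertex -2.036 2.054 -3.422
endloop
endfacet
facet normal 0.123 0.263 0.957
outer loop
vertex -0.459 2.626 -2.673
vertex -1.508 2.261 -2.438
vertex -0.627 1.549 -2.355
endloop
endfacet
facet normal -0.868 -0.097 0.486
outer loop
vertex -1.508 2.261 -2.438
vertex -2.036 2.054 -3.422
vertex -1.602 1.195 -2.818
endloop
endfacet
facet normal -0.746 -0.079 -0.662
outer loop
vertex -2.036 2.054 -3.422
vertex -1.313 2.291 -4.265
vertex -1.481 1.214 -3.947
endloop
endfacet
facet normal 0.321 0.293 -0.901
outer loop
vertex -1.313 2.291 -4.265
vertex -0.338 2.645 -3.802
vertex -0.432 1.579 -4.182
endloop
endfacet
facet normal 0.858 0.504 0.100
outer loop
vertex -0.338 2.645 -3.802
vertex -0.459 2.626 -2.673
vertex 0.096 1.786 -3.198
endloop
endfacet
facet normal 0.028 -0.821 0.570
outer loop
vertex -0.611 0.902 -3.288
vertex -0.627 1.549 -2.355
vertex -1.602 1.195 -2.818
endloop
endfacet
facet normal -0.304 -0.951 -0.049
outer loop
vertex -0.611 0.902 -3.288
vertex -1.602 1.195 -2.818
vertex -1.481 1.214 -3.947
endloop
endfacet
facet normal 0.150 -0.802 -0.578
outer loop
vertex -0.611 0.902 -3.288
vertex -1.481 1.214 -3.947
vertex -0.432 1.579 -4.182
endloop
endfacet
facet normal 0.762 -0.580 -0.287
outer loop
vertex -0.611 0.902 -3.288
vertex -0.432 1.579 -4.182
vertex 0.096 1.786 -3.198
endloop
endfacet
facet normal 0.686 -0.592 0.422
outer loop
vertex -0.611 0.902 -3.288
vertex 0.096 1.786 -3.198
vertex -0.627 1.549 -2.355
endloop
endfacet
facet normal -0.321 -0.293 0.901
outer loop
vertex -1.602 1.195 -2.818
vertex -0.627 1.549 -2.355
vertex -1.508 2.261 -2.438
endloop
endfacet
facet normal -0.858 -0.504 -0.100
outer loop
vertex -1.481 1.214 -3.947
vertex -1.602 1.195 -2.818
vertex -2.036 2.054 -3.422
endloop
endfacet
facet normal -0.123 -0.263 -0.957
outer loop
vertex -0.432 1.579 -4.182
vertex -1.481 1.214 -3.947
vertex -1.313 2.291 -4.265
endloop
endfacet
facet normal 0.868 0.097 -0.486
outer loop
vertex 0.096 1.786 -3.198
vertex -0.432 1.579 -4.182
vertex -0.338 2.645 -3.802
endloop
endfacet
facet normal 0.746 0.079 0.662
outer loop
vertex -0.627 1.549 -2.355
vertex 0.096 1.786 -3.198
vertex -0.459 2.626 -2.673
endloop
endfacet

endsolid
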